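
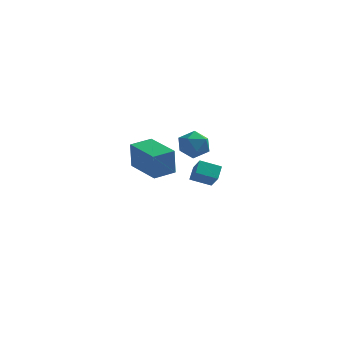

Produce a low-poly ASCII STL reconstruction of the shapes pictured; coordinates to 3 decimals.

solid 
facet normal -0.690 -0.717 -0.099
outer loop
vertex 0.682 -4.963 0.075
vertex -0.701 -3.657 0.246
vertex 0.687 -4.77 -1.362
endloop
endfacet
facet normal 0.724 -0.684 -0.089
outer loop
vertex 1.501 -3.923 -1.246
vertex 0.682 -4.963 0.075
vertex 0.687 -4.77 -1.362
endloop
endfacet
facet normal -0.690 -0.717 -0.099
outer loop
vertex 0.687 -4.77 -1.362
vertex -0.701 -3.657 0.246
vertex -0.696 -3.463 -1.191
endloop
endfacet
facet normal 0.003 0.133 -0.991
outer loop
vertex -0.696 -3.463 -1.191
vertex 1.501 -3.923 -1.246
vertex 0.687 -4.77 -1.362
endloop
endfacet
facet normal -0.003 -0.133 0.991
outer loop
vertex 0.682 -4.963 0.075
vertex 0.113 -2.81 0.362
vertex -0.701 -3.657 0.246
endloop
endfacet
facet normal 0.724 -0.684 -0.090
outer loop
vertex 1.496 -4.117 0.191
vertex 0.682 -4.963 0.075
vertex 1.501 -3.923 -1.246
endloop
endfacet
facet normal -0.003 -0.133 0.991
outer loop
vertex 1.496 -4.117 0.191
vertex 0.113 -2.81 0.362
vertex 0.682 -4.963 0.075
endloop
endfacet
facet normal -0.724 0.684 0.090
outer loop
vertex -0.701 -3.657 0.246
vertex 0.113 -2.81 0.362
vertex -0.696 -3.463 -1.191
endloop
endfacet
facet normal 0.003 0.133 -0.991
outer loop
vertex 0.118 -2.617 -1.075
vertex 1.501 -3.923 -1.246
vertex -0.696 -3.463 -1.191
endloop
endfacet
facet normal -0.724 0.684 0.089
outer loop
vertex -0.696 -3.463 -1.191
vertex 0.113 -2.81 0.362
vertex 0.118 -2.617 -1.075
endloop
endfacet
facet normal 0.690 0.717 0.099
outer loop
vertex 0.118 -2.617 -1.075
vertex 1.496 -4.117 0.191
vertex 1.501 -3.923 -1.246
endloop
endfacet
facet normal 0.690 0.717 0.099
outer loop
vertex 0.113 -2.81 0.362
vertex 1.496 -4.117 0.191
vertex 0.118 -2.617 -1.075
endloop
endfacet
facet normal -0.478 -0.130 0.869
outer loop
vertex 0.705 0.509 -0.771
vertex 1.292 -0.141 -0.545
vertex 1.462 0.719 -0.323
endloop
endfacet
facet normal -0.534 0.547 0.645
outer loop
vertex 0.705 0.509 -0.771
vertex 1.462 0.719 -0.323
vertex 1.178 1.244 -1.003
endloop
endfacet
facet normal -0.841 0.541 0.000
outer loop
vertex 0.705 0.509 -0.771
vertex 1.178 1.244 -1.003
vertex 0.833 0.708 -1.644
endloop
endfacet
facet normal -0.975 -0.137 -0.174
outer loop
vertex 0.705 0.509 -0.771
vertex 0.833 0.708 -1.644
vertex 0.903 -0.148 -1.361
endloop
endfacet
facet normal -0.751 -0.552 0.363
outer loop
vertex 0.705 0.509 -0.771
vertex 0.903 -0.148 -1.361
vertex 1.292 -0.141 -0.545
endloop
endfacet
facet normal 0.126 0.810 0.573
outer loop
vertex 1.178 1.244 -1.003
vertex 1.462 0.719 -0.323
vertex 2.057 1.048 -0.919
endloop
endfacet
facet normal 0.215 -0.284 0.934
outer loop
vertex 1.462 0.719 -0.323
vertex 1.292 -0.141 -0.545
vertex 2.127 0.192 -0.636
endloop
endfacet
facet normal -0.227 -0.967 0.116
outer loop
vertex 1.292 -0.141 -0.545
vertex 0.903 -0.148 -1.361
vertex 1.782 -0.344 -1.277
endloop
endfacet
facet normal -0.589 -0.297 -0.752
outer loop
vertex 0.903 -0.148 -1.361
vertex 0.833 0.708 -1.644
vertex 1.498 0.181 -1.957
endloop
endfacet
facet normal -0.371 0.801 -0.470
outer loop
vertex 0.833 0.708 -1.644
vertex 1.178 1.244 -1.003
vertex 1.668 1.041 -1.735
endloop
endfacet
facet normal 0.975 0.137 0.174
outer loop
vertex 2.255 0.391 -1.509
vertex 2.057 1.048 -0.919
vertex 2.127 0.192 -0.636
endloop
endfacet
facet normal 0.841 -0.541 -0.000
outer loop
vertex 2.255 0.391 -1.509
vertex 2.127 0.192 -0.636
vertex 1.782 -0.344 -1.277
endloop
endfacet
facet normal 0.534 -0.547 -0.645
outer loop
vertex 2.255 0.391 -1.509
vertex 1.782 -0.344 -1.277
vertex 1.498 0.181 -1.957
endloop
endfacet
facet normal 0.478 0.130 -0.869
outer loop
vertex 2.255 0.391 -1.509
vertex 1.498 0.181 -1.957
vertex 1.668 1.041 -1.735
endloop
endfacet
facet normal 0.751 0.552 -0.363
outer loop
vertex 2.255 0.391 -1.509
vertex 1.668 1.041 -1.735
vertex 2.057 1.048 -0.919
endloop
endfacet
facet normal 0.589 0.297 0.752
outer loop
vertex 2.127 0.192 -0.636
vertex 2.057 1.048 -0.919
vertex 1.462 0.719 -0.323
endloop
endfacet
facet normal 0.371 -0.801 0.470
outer loop
vertex 1.782 -0.344 -1.277
vertex 2.127 0.192 -0.636
vertex 1.292 -0.141 -0.545
endloop
endfacet
facet normal -0.126 -0.810 -0.573
outer loop
vertex 1.498 0.181 -1.957
vertex 1.782 -0.344 -1.277
vertex 0.903 -0.148 -1.361
endloop
endfacet
facet normal -0.215 0.284 -0.934
outer loop
vertex 1.668 1.041 -1.735
vertex 1.498 0.181 -1.957
vertex 0.833 0.708 -1.644
endloop
endfacet
facet normal 0.227 0.967 -0.116
outer loop
vertex 2.057 1.048 -0.919
vertex 1.668 1.041 -1.735
vertex 1.178 1.244 -1.003
endloop
endfacet
facet normal -0.906 -0.215 0.365
outer loop
vertex 1.421 2.221 -2.915
vertex 0.98 2.817 -3.659
vertex 1.371 1.49 -3.471
endloop
endfacet
facet normal 0.419 -0.568 0.709
outer loop
vertex 2.44 1.743 -3.901
vertex 1.421 2.221 -2.915
vertex 1.371 1.49 -3.471
endloop
endfacet
facet normal -0.906 -0.215 0.365
outer loop
vertex 1.371 1.49 -3.471
vertex 0.98 2.817 -3.659
vertex 0.93 2.085 -4.215
endloop
endfacet
facet normal -0.055 -0.795 -0.604
outer loop
vertex 0.93 2.085 -4.215
vertex 2.44 1.743 -3.901
vertex 1.371 1.49 -3.471
endloop
endfacet
facet normal 0.055 0.795 0.604
outer loop
vertex 1.421 2.221 -2.915
vertex 2.049 3.07 -4.089
vertex 0.98 2.817 -3.659
endloop
endfacet
facet normal 0.420 -0.567 0.709
outer loop
vertex 2.49 2.475 -3.345
vertex 1.421 2.221 -2.915
vertex 2.44 1.743 -3.901
endloop
endfacet
facet normal 0.054 0.795 0.604
outer loop
vertex 2.49 2.475 -3.345
vertex 2.049 3.07 -4.089
vertex 1.421 2.221 -2.915
endloop
endfacet
facet normal -0.419 0.567 -0.709
outer loop
vertex 0.98 2.817 -3.659
vertex 2.049 3.07 -4.089
vertex 0.93 2.085 -4.215
endloop
endfacet
facet normal -0.054 -0.795 -0.604
outer loop
vertex 1.999 2.339 -4.645
vertex 2.44 1.743 -3.901
vertex 0.93 2.085 -4.215
endloop
endfacet
facet normal -0.420 0.567 -0.708
outer loop
vertex 0.93 2.085 -4.215
vertex 2.049 3.07 -4.089
vertex 1.999 2.339 -4.645
endloop
endfacet
facet normal 0.906 0.215 -0.365
outer loop
vertex 1.999 2.339 -4.645
vertex 2.49 2.475 -3.345
vertex 2.44 1.743 -3.901
endloop
endfacet
facet normal 0.906 0.215 -0.365
outer loop
vertex 2.049 3.07 -4.089
vertex 2.49 2.475 -3.345
vertex 1.999 2.339 -4.645
endloop
endfacet

endsolid


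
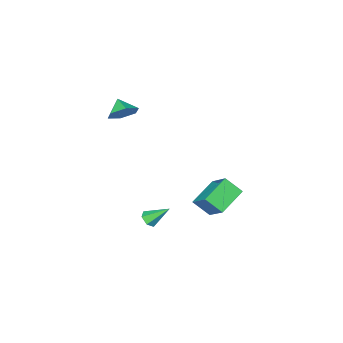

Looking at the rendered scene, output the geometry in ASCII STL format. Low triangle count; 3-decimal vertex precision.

solid 
facet normal 0.459 -0.600 -0.655
outer loop
vertex 1.431 -0.857 -4.078
vertex 0.989 -0.778 -4.46
vertex 1.453 -0.415 -4.467
endloop
endfacet
facet normal 0.700 0.452 0.553
outer loop
vertex 1.431 -0.857 -4.078
vertex 1.453 -0.415 -4.467
vertex 0.271 0.158 -3.44
endloop
endfacet
facet normal 0.460 -0.600 -0.654
outer loop
vertex 1.453 -0.415 -4.467
vertex 0.989 -0.778 -4.46
vertex 1.011 -0.336 -4.85
endloop
endfacet
facet normal 0.310 0.936 -0.165
outer loop
vertex 1.453 -0.415 -4.467
vertex 1.011 -0.336 -4.85
vertex 0.271 0.158 -3.44
endloop
endfacet
facet normal 0.461 -0.600 -0.654
outer loop
vertex 1.011 -0.336 -4.85
vertex 0.989 -0.778 -4.46
vertex 0.547 -0.7 -4.843
endloop
endfacet
facet normal -0.534 0.671 -0.515
outer loop
vertex 1.011 -0.336 -4.85
vertex 0.547 -0.7 -4.843
vertex 0.271 0.158 -3.44
endloop
endfacet
facet normal 0.460 -0.601 -0.654
outer loop
vertex 0.547 -0.7 -4.843
vertex 0.989 -0.778 -4.46
vertex 0.524 -1.142 -4.453
endloop
endfacet
facet normal -0.986 -0.078 -0.146
outer loop
vertex 0.547 -0.7 -4.843
vertex 0.524 -1.142 -4.453
vertex 0.271 0.158 -3.44
endloop
endfacet
facet normal 0.460 -0.600 -0.655
outer loop
vertex 0.524 -1.142 -4.453
vertex 0.989 -0.778 -4.46
vertex 0.966 -1.221 -4.07
endloop
endfacet
facet normal -0.597 -0.562 0.573
outer loop
vertex 0.524 -1.142 -4.453
vertex 0.966 -1.221 -4.07
vertex 0.271 0.158 -3.44
endloop
endfacet
facet normal 0.459 -0.600 -0.655
outer loop
vertex 0.966 -1.221 -4.07
vertex 0.989 -0.778 -4.46
vertex 1.431 -0.857 -4.078
endloop
endfacet
facet normal 0.248 -0.296 0.922
outer loop
vertex 0.966 -1.221 -4.07
vertex 1.431 -0.857 -4.078
vertex 0.271 0.158 -3.44
endloop
endfacet
facet normal -0.903 -0.095 0.419
outer loop
vertex -1.817 2.366 -0.771
vertex -2.304 3.231 -1.625
vertex -2.225 0.951 -1.972
endloop
endfacet
facet normal 0.372 -0.661 0.652
outer loop
vertex -0.536 1.129 -2.755
vertex -1.817 2.366 -0.771
vertex -2.225 0.951 -1.972
endloop
endfacet
facet normal -0.903 -0.095 0.419
outer loop
vertex -2.225 0.951 -1.972
vertex -2.304 3.231 -1.625
vertex -2.712 1.816 -2.826
endloop
endfacet
facet normal -0.214 -0.745 -0.632
outer loop
vertex -2.712 1.816 -2.826
vertex -0.536 1.129 -2.755
vertex -2.225 0.951 -1.972
endloop
endfacet
facet normal 0.214 0.745 0.632
outer loop
vertex -1.817 2.366 -0.771
vertex -0.615 3.409 -2.408
vertex -2.304 3.231 -1.625
endloop
endfacet
facet normal 0.372 -0.661 0.652
outer loop
vertex -0.128 2.544 -1.554
vertex -1.817 2.366 -0.771
vertex -0.536 1.129 -2.755
endloop
endfacet
facet normal 0.214 0.745 0.632
outer loop
vertex -0.128 2.544 -1.554
vertex -0.615 3.409 -2.408
vertex -1.817 2.366 -0.771
endloop
endfacet
facet normal -0.372 0.661 -0.652
outer loop
vertex -2.304 3.231 -1.625
vertex -0.615 3.409 -2.408
vertex -2.712 1.816 -2.826
endloop
endfacet
facet normal -0.214 -0.745 -0.632
outer loop
vertex -1.023 1.994 -3.609
vertex -0.536 1.129 -2.755
vertex -2.712 1.816 -2.826
endloop
endfacet
facet normal -0.372 0.661 -0.652
outer loop
vertex -2.712 1.816 -2.826
vertex -0.615 3.409 -2.408
vertex -1.023 1.994 -3.609
endloop
endfacet
facet normal 0.903 0.095 -0.419
outer loop
vertex -1.023 1.994 -3.609
vertex -0.128 2.544 -1.554
vertex -0.536 1.129 -2.755
endloop
endfacet
facet normal 0.903 0.095 -0.419
outer loop
vertex -0.615 3.409 -2.408
vertex -0.128 2.544 -1.554
vertex -1.023 1.994 -3.609
endloop
endfacet
facet normal 0.285 0.747 -0.601
outer loop
vertex 1.914 -2.985 3.171
vertex 1.284 -2.427 3.565
vertex 2.145 -2.475 3.914
endloop
endfacet
facet normal 0.572 -0.748 0.336
outer loop
vertex 1.914 -2.985 3.171
vertex 2.145 -2.475 3.914
vertex 0.976 -3.233 4.215
endloop
endfacet
facet normal 0.285 0.747 -0.601
outer loop
vertex 2.145 -2.475 3.914
vertex 1.284 -2.427 3.565
vertex 1.515 -1.917 4.308
endloop
endfacet
facet normal 0.373 -0.216 0.902
outer loop
vertex 2.145 -2.475 3.914
vertex 1.515 -1.917 4.308
vertex 0.976 -3.233 4.215
endloop
endfacet
facet normal 0.285 0.746 -0.601
outer loop
vertex 1.515 -1.917 4.308
vertex 1.284 -2.427 3.565
vertex 0.654 -1.868 3.96
endloop
endfacet
facet normal -0.369 0.086 0.925
outer loop
vertex 1.515 -1.917 4.308
vertex 0.654 -1.868 3.96
vertex 0.976 -3.233 4.215
endloop
endfacet
facet normal 0.285 0.746 -0.601
outer loop
vertex 0.654 -1.868 3.96
vertex 1.284 -2.427 3.565
vertex 0.423 -2.378 3.217
endloop
endfacet
facet normal -0.913 -0.144 0.382
outer loop
vertex 0.654 -1.868 3.96
vertex 0.423 -2.378 3.217
vertex 0.976 -3.233 4.215
endloop
endfacet
facet normal 0.286 0.746 -0.601
outer loop
vertex 0.423 -2.378 3.217
vertex 1.284 -2.427 3.565
vertex 1.054 -2.937 2.823
endloop
endfacet
facet normal -0.714 -0.676 -0.184
outer loop
vertex 0.423 -2.378 3.217
vertex 1.054 -2.937 2.823
vertex 0.976 -3.233 4.215
endloop
endfacet
facet normal 0.285 0.746 -0.601
outer loop
vertex 1.054 -2.937 2.823
vertex 1.284 -2.427 3.565
vertex 1.914 -2.985 3.171
endloop
endfacet
facet normal 0.029 -0.978 -0.206
outer loop
vertex 1.054 -2.937 2.823
vertex 1.914 -2.985 3.171
vertex 0.976 -3.233 4.215
endloop
endfacet

endsolid


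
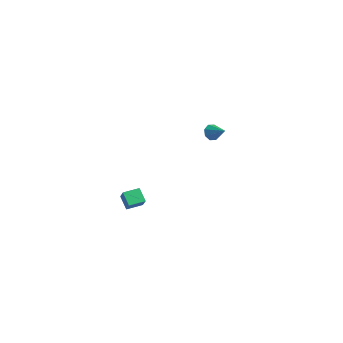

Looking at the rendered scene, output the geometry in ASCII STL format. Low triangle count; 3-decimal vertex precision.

solid 
facet normal -0.862 -0.047 -0.505
outer loop
vertex -3.664 3.826 -3.097
vertex -3.92 3.797 -2.657
vertex -3.764 4.177 -2.959
endloop
endfacet
facet normal 0.758 0.414 -0.503
outer loop
vertex -3.664 3.826 -3.097
vertex -3.764 4.177 -2.959
vertex -3.04 3.843 -2.143
endloop
endfacet
facet normal -0.862 -0.047 -0.504
outer loop
vertex -3.764 4.177 -2.959
vertex -3.92 3.797 -2.657
vertex -3.955 4.305 -2.644
endloop
endfacet
facet normal 0.478 0.876 -0.066
outer loop
vertex -3.764 4.177 -2.959
vertex -3.955 4.305 -2.644
vertex -3.04 3.843 -2.143
endloop
endfacet
facet normal -0.863 -0.047 -0.502
outer loop
vertex -3.955 4.305 -2.644
vertex -3.92 3.797 -2.657
vertex -4.125 4.136 -2.336
endloop
endfacet
facet normal 0.131 0.837 0.532
outer loop
vertex -3.955 4.305 -2.644
vertex -4.125 4.136 -2.336
vertex -3.04 3.843 -2.143
endloop
endfacet
facet normal -0.862 -0.044 -0.505
outer loop
vertex -4.125 4.136 -2.336
vertex -3.92 3.797 -2.657
vertex -4.176 3.768 -2.217
endloop
endfacet
facet normal -0.082 0.317 0.945
outer loop
vertex -4.125 4.136 -2.336
vertex -4.176 3.768 -2.217
vertex -3.04 3.843 -2.143
endloop
endfacet
facet normal -0.862 -0.047 -0.505
outer loop
vertex -4.176 3.768 -2.217
vertex -3.92 3.797 -2.657
vertex -4.076 3.417 -2.355
endloop
endfacet
facet normal -0.036 -0.374 0.927
outer loop
vertex -4.176 3.768 -2.217
vertex -4.076 3.417 -2.355
vertex -3.04 3.843 -2.143
endloop
endfacet
facet normal -0.862 -0.046 -0.504
outer loop
vertex -4.076 3.417 -2.355
vertex -3.92 3.797 -2.657
vertex -3.885 3.288 -2.67
endloop
endfacet
facet normal 0.244 -0.837 0.490
outer loop
vertex -4.076 3.417 -2.355
vertex -3.885 3.288 -2.67
vertex -3.04 3.843 -2.143
endloop
endfacet
facet normal -0.863 -0.047 -0.502
outer loop
vertex -3.885 3.288 -2.67
vertex -3.92 3.797 -2.657
vertex -3.715 3.458 -2.978
endloop
endfacet
facet normal 0.593 -0.797 -0.112
outer loop
vertex -3.885 3.288 -2.67
vertex -3.715 3.458 -2.978
vertex -3.04 3.843 -2.143
endloop
endfacet
facet normal -0.862 -0.044 -0.505
outer loop
vertex -3.715 3.458 -2.978
vertex -3.92 3.797 -2.657
vertex -3.664 3.826 -3.097
endloop
endfacet
facet normal 0.806 -0.280 -0.522
outer loop
vertex -3.715 3.458 -2.978
vertex -3.664 3.826 -3.097
vertex -3.04 3.843 -2.143
endloop
endfacet
facet normal -0.575 0.285 -0.767
outer loop
vertex -2.536 -3.354 -3.33
vertex -2.262 -2.575 -3.246
vertex -1.929 -3.511 -3.843
endloop
endfacet
facet normal -0.329 -0.939 -0.103
outer loop
vertex -1.458 -3.745 -3.214
vertex -2.536 -3.354 -3.33
vertex -1.929 -3.511 -3.843
endloop
endfacet
facet normal -0.575 0.284 -0.767
outer loop
vertex -1.929 -3.511 -3.843
vertex -2.262 -2.575 -3.246
vertex -1.656 -2.732 -3.759
endloop
endfacet
facet normal 0.749 -0.194 -0.633
outer loop
vertex -1.656 -2.732 -3.759
vertex -1.458 -3.745 -3.214
vertex -1.929 -3.511 -3.843
endloop
endfacet
facet normal -0.749 0.195 0.633
outer loop
vertex -2.536 -3.354 -3.33
vertex -1.791 -2.809 -2.617
vertex -2.262 -2.575 -3.246
endloop
endfacet
facet normal -0.329 -0.939 -0.102
outer loop
vertex -2.064 -3.588 -2.701
vertex -2.536 -3.354 -3.33
vertex -1.458 -3.745 -3.214
endloop
endfacet
facet normal -0.749 0.194 0.634
outer loop
vertex -2.064 -3.588 -2.701
vertex -1.791 -2.809 -2.617
vertex -2.536 -3.354 -3.33
endloop
endfacet
facet normal 0.330 0.939 0.102
outer loop
vertex -2.262 -2.575 -3.246
vertex -1.791 -2.809 -2.617
vertex -1.656 -2.732 -3.759
endloop
endfacet
facet normal 0.748 -0.195 -0.634
outer loop
vertex -1.184 -2.966 -3.13
vertex -1.458 -3.745 -3.214
vertex -1.656 -2.732 -3.759
endloop
endfacet
facet normal 0.329 0.939 0.102
outer loop
vertex -1.656 -2.732 -3.759
vertex -1.791 -2.809 -2.617
vertex -1.184 -2.966 -3.13
endloop
endfacet
facet normal 0.575 -0.285 0.767
outer loop
vertex -1.184 -2.966 -3.13
vertex -2.064 -3.588 -2.701
vertex -1.458 -3.745 -3.214
endloop
endfacet
facet normal 0.575 -0.284 0.767
outer loop
vertex -1.791 -2.809 -2.617
vertex -2.064 -3.588 -2.701
vertex -1.184 -2.966 -3.13
endloop
endfacet

endsolid


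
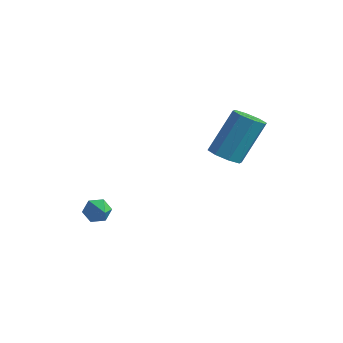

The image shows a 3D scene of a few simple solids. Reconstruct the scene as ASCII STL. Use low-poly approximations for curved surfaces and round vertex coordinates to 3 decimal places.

solid 
facet normal -0.121 -0.510 -0.852
outer loop
vertex 2.805 2.363 0.87
vertex 2.374 1.897 1.21
vertex 2.276 2.515 0.854
endloop
endfacet
facet normal 0.250 0.815 -0.523
outer loop
vertex 2.805 2.363 0.87
vertex 2.276 2.515 0.854
vertex 3.057 3.429 2.65
endloop
endfacet
facet normal 0.250 0.815 -0.523
outer loop
vertex 3.057 3.429 2.65
vertex 2.276 2.515 0.854
vertex 2.528 3.581 2.634
endloop
endfacet
facet normal 0.121 0.510 0.852
outer loop
vertex 3.057 3.429 2.65
vertex 2.528 3.581 2.634
vertex 2.626 2.963 2.99
endloop
endfacet
facet normal -0.120 -0.510 -0.852
outer loop
vertex 2.276 2.515 0.854
vertex 2.374 1.897 1.21
vertex 1.804 2.305 1.046
endloop
endfacet
facet normal -0.502 0.771 -0.391
outer loop
vertex 2.276 2.515 0.854
vertex 1.804 2.305 1.046
vertex 2.528 3.581 2.634
endloop
endfacet
facet normal -0.502 0.771 -0.391
outer loop
vertex 2.528 3.581 2.634
vertex 1.804 2.305 1.046
vertex 2.056 3.371 2.826
endloop
endfacet
facet normal 0.120 0.510 0.852
outer loop
vertex 2.528 3.581 2.634
vertex 2.056 3.371 2.826
vertex 2.626 2.963 2.99
endloop
endfacet
facet normal -0.121 -0.511 -0.851
outer loop
vertex 1.804 2.305 1.046
vertex 2.374 1.897 1.21
vertex 1.666 1.856 1.335
endloop
endfacet
facet normal -0.961 0.276 -0.029
outer loop
vertex 1.804 2.305 1.046
vertex 1.666 1.856 1.335
vertex 2.056 3.371 2.826
endloop
endfacet
facet normal -0.961 0.276 -0.029
outer loop
vertex 2.056 3.371 2.826
vertex 1.666 1.856 1.335
vertex 1.918 2.922 3.115
endloop
endfacet
facet normal 0.121 0.511 0.851
outer loop
vertex 2.056 3.371 2.826
vertex 1.918 2.922 3.115
vertex 2.626 2.963 2.99
endloop
endfacet
facet normal -0.121 -0.510 -0.852
outer loop
vertex 1.666 1.856 1.335
vertex 2.374 1.897 1.21
vertex 1.943 1.431 1.55
endloop
endfacet
facet normal -0.856 -0.381 0.349
outer loop
vertex 1.666 1.856 1.335
vertex 1.943 1.431 1.55
vertex 1.918 2.922 3.115
endloop
endfacet
facet normal -0.856 -0.381 0.349
outer loop
vertex 1.918 2.922 3.115
vertex 1.943 1.431 1.55
vertex 2.195 2.497 3.33
endloop
endfacet
facet normal 0.121 0.510 0.852
outer loop
vertex 1.918 2.922 3.115
vertex 2.195 2.497 3.33
vertex 2.626 2.963 2.99
endloop
endfacet
facet normal -0.121 -0.510 -0.852
outer loop
vertex 1.943 1.431 1.55
vertex 2.374 1.897 1.21
vertex 2.472 1.279 1.566
endloop
endfacet
facet normal -0.250 -0.815 0.523
outer loop
vertex 1.943 1.431 1.55
vertex 2.472 1.279 1.566
vertex 2.195 2.497 3.33
endloop
endfacet
facet normal -0.250 -0.815 0.523
outer loop
vertex 2.195 2.497 3.33
vertex 2.472 1.279 1.566
vertex 2.724 2.345 3.346
endloop
endfacet
facet normal 0.121 0.510 0.852
outer loop
vertex 2.195 2.497 3.33
vertex 2.724 2.345 3.346
vertex 2.626 2.963 2.99
endloop
endfacet
facet normal -0.120 -0.510 -0.852
outer loop
vertex 2.472 1.279 1.566
vertex 2.374 1.897 1.21
vertex 2.944 1.489 1.374
endloop
endfacet
facet normal 0.502 -0.771 0.391
outer loop
vertex 2.472 1.279 1.566
vertex 2.944 1.489 1.374
vertex 2.724 2.345 3.346
endloop
endfacet
facet normal 0.502 -0.771 0.391
outer loop
vertex 2.724 2.345 3.346
vertex 2.944 1.489 1.374
vertex 3.196 2.555 3.154
endloop
endfacet
facet normal 0.120 0.510 0.852
outer loop
vertex 2.724 2.345 3.346
vertex 3.196 2.555 3.154
vertex 2.626 2.963 2.99
endloop
endfacet
facet normal -0.121 -0.511 -0.851
outer loop
vertex 2.944 1.489 1.374
vertex 2.374 1.897 1.21
vertex 3.082 1.938 1.085
endloop
endfacet
facet normal 0.961 -0.276 0.029
outer loop
vertex 2.944 1.489 1.374
vertex 3.082 1.938 1.085
vertex 3.196 2.555 3.154
endloop
endfacet
facet normal 0.961 -0.276 0.029
outer loop
vertex 3.196 2.555 3.154
vertex 3.082 1.938 1.085
vertex 3.334 3.004 2.865
endloop
endfacet
facet normal 0.121 0.511 0.851
outer loop
vertex 3.196 2.555 3.154
vertex 3.334 3.004 2.865
vertex 2.626 2.963 2.99
endloop
endfacet
facet normal -0.121 -0.510 -0.852
outer loop
vertex 3.082 1.938 1.085
vertex 2.374 1.897 1.21
vertex 2.805 2.363 0.87
endloop
endfacet
facet normal 0.856 0.381 -0.349
outer loop
vertex 3.082 1.938 1.085
vertex 2.805 2.363 0.87
vertex 3.334 3.004 2.865
endloop
endfacet
facet normal 0.856 0.381 -0.349
outer loop
vertex 3.334 3.004 2.865
vertex 2.805 2.363 0.87
vertex 3.057 3.429 2.65
endloop
endfacet
facet normal 0.121 0.510 0.852
outer loop
vertex 3.334 3.004 2.865
vertex 3.057 3.429 2.65
vertex 2.626 2.963 2.99
endloop
endfacet
facet normal -0.798 0.426 -0.426
outer loop
vertex -1.601 -0.503 -2.976
vertex -1.926 -0.638 -2.503
vertex -1.639 -0.123 -2.525
endloop
endfacet
facet normal 0.841 0.447 -0.306
outer loop
vertex -1.601 -0.503 -2.976
vertex -1.639 -0.123 -2.525
vertex -0.834 -1.222 -1.917
endloop
endfacet
facet normal -0.797 0.426 -0.427
outer loop
vertex -1.639 -0.123 -2.525
vertex -1.926 -0.638 -2.503
vertex -1.965 -0.259 -2.052
endloop
endfacet
facet normal 0.506 0.671 0.542
outer loop
vertex -1.639 -0.123 -2.525
vertex -1.965 -0.259 -2.052
vertex -0.834 -1.222 -1.917
endloop
endfacet
facet normal -0.797 0.427 -0.428
outer loop
vertex -1.965 -0.259 -2.052
vertex -1.926 -0.638 -2.503
vertex -2.252 -0.773 -2.03
endloop
endfacet
facet normal -0.056 0.074 0.996
outer loop
vertex -1.965 -0.259 -2.052
vertex -2.252 -0.773 -2.03
vertex -0.834 -1.222 -1.917
endloop
endfacet
facet normal -0.797 0.427 -0.428
outer loop
vertex -2.252 -0.773 -2.03
vertex -1.926 -0.638 -2.503
vertex -2.214 -1.153 -2.48
endloop
endfacet
facet normal -0.284 -0.744 0.605
outer loop
vertex -2.252 -0.773 -2.03
vertex -2.214 -1.153 -2.48
vertex -0.834 -1.222 -1.917
endloop
endfacet
facet normal -0.797 0.427 -0.427
outer loop
vertex -2.214 -1.153 -2.48
vertex -1.926 -0.638 -2.503
vertex -1.888 -1.017 -2.953
endloop
endfacet
facet normal 0.051 -0.969 -0.243
outer loop
vertex -2.214 -1.153 -2.48
vertex -1.888 -1.017 -2.953
vertex -0.834 -1.222 -1.917
endloop
endfacet
facet normal -0.798 0.426 -0.426
outer loop
vertex -1.888 -1.017 -2.953
vertex -1.926 -0.638 -2.503
vertex -1.601 -0.503 -2.976
endloop
endfacet
facet normal 0.612 -0.373 -0.697
outer loop
vertex -1.888 -1.017 -2.953
vertex -1.601 -0.503 -2.976
vertex -0.834 -1.222 -1.917
endloop
endfacet

endsolid


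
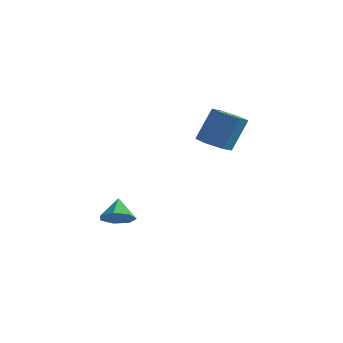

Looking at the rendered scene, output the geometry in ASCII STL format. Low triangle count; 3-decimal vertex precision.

solid 
facet normal -0.198 -0.391 -0.899
outer loop
vertex 3.672 3.526 -0.181
vertex 3.001 3.149 0.131
vertex 2.937 3.913 -0.187
endloop
endfacet
facet normal 0.422 0.794 -0.438
outer loop
vertex 3.672 3.526 -0.181
vertex 2.937 3.913 -0.187
vertex 4.029 4.229 1.437
endloop
endfacet
facet normal 0.420 0.795 -0.437
outer loop
vertex 4.029 4.229 1.437
vertex 2.937 3.913 -0.187
vertex 3.294 4.615 1.432
endloop
endfacet
facet normal 0.199 0.390 0.899
outer loop
vertex 4.029 4.229 1.437
vertex 3.294 4.615 1.432
vertex 3.359 3.851 1.749
endloop
endfacet
facet normal -0.199 -0.391 -0.899
outer loop
vertex 2.937 3.913 -0.187
vertex 3.001 3.149 0.131
vertex 2.267 3.536 0.125
endloop
endfacet
facet normal -0.555 0.801 -0.225
outer loop
vertex 2.937 3.913 -0.187
vertex 2.267 3.536 0.125
vertex 3.294 4.615 1.432
endloop
endfacet
facet normal -0.555 0.801 -0.225
outer loop
vertex 3.294 4.615 1.432
vertex 2.267 3.536 0.125
vertex 2.624 4.238 1.743
endloop
endfacet
facet normal 0.198 0.390 0.899
outer loop
vertex 3.294 4.615 1.432
vertex 2.624 4.238 1.743
vertex 3.359 3.851 1.749
endloop
endfacet
facet normal -0.198 -0.390 -0.899
outer loop
vertex 2.267 3.536 0.125
vertex 3.001 3.149 0.131
vertex 2.331 2.771 0.443
endloop
endfacet
facet normal -0.977 0.007 0.213
outer loop
vertex 2.267 3.536 0.125
vertex 2.331 2.771 0.443
vertex 2.624 4.238 1.743
endloop
endfacet
facet normal -0.977 0.007 0.213
outer loop
vertex 2.624 4.238 1.743
vertex 2.331 2.771 0.443
vertex 2.688 3.474 2.061
endloop
endfacet
facet normal 0.198 0.391 0.899
outer loop
vertex 2.624 4.238 1.743
vertex 2.688 3.474 2.061
vertex 3.359 3.851 1.749
endloop
endfacet
facet normal -0.199 -0.390 -0.899
outer loop
vertex 2.331 2.771 0.443
vertex 3.001 3.149 0.131
vertex 3.066 2.385 0.448
endloop
endfacet
facet normal -0.420 -0.795 0.438
outer loop
vertex 2.331 2.771 0.443
vertex 3.066 2.385 0.448
vertex 2.688 3.474 2.061
endloop
endfacet
facet normal -0.422 -0.794 0.437
outer loop
vertex 2.688 3.474 2.061
vertex 3.066 2.385 0.448
vertex 3.423 3.087 2.067
endloop
endfacet
facet normal 0.198 0.391 0.899
outer loop
vertex 2.688 3.474 2.061
vertex 3.423 3.087 2.067
vertex 3.359 3.851 1.749
endloop
endfacet
facet normal -0.198 -0.390 -0.899
outer loop
vertex 3.066 2.385 0.448
vertex 3.001 3.149 0.131
vertex 3.736 2.762 0.137
endloop
endfacet
facet normal 0.555 -0.801 0.225
outer loop
vertex 3.066 2.385 0.448
vertex 3.736 2.762 0.137
vertex 3.423 3.087 2.067
endloop
endfacet
facet normal 0.555 -0.801 0.225
outer loop
vertex 3.423 3.087 2.067
vertex 3.736 2.762 0.137
vertex 4.093 3.464 1.755
endloop
endfacet
facet normal 0.199 0.391 0.899
outer loop
vertex 3.423 3.087 2.067
vertex 4.093 3.464 1.755
vertex 3.359 3.851 1.749
endloop
endfacet
facet normal -0.198 -0.391 -0.899
outer loop
vertex 3.736 2.762 0.137
vertex 3.001 3.149 0.131
vertex 3.672 3.526 -0.181
endloop
endfacet
facet normal 0.977 -0.007 -0.213
outer loop
vertex 3.736 2.762 0.137
vertex 3.672 3.526 -0.181
vertex 4.093 3.464 1.755
endloop
endfacet
facet normal 0.977 -0.007 -0.213
outer loop
vertex 4.093 3.464 1.755
vertex 3.672 3.526 -0.181
vertex 4.029 4.229 1.437
endloop
endfacet
facet normal 0.198 0.390 0.899
outer loop
vertex 4.093 3.464 1.755
vertex 4.029 4.229 1.437
vertex 3.359 3.851 1.749
endloop
endfacet
facet normal 0.386 -0.560 -0.733
outer loop
vertex 2.317 -1.821 -2.549
vertex 1.65 -1.759 -2.948
vertex 2.277 -1.295 -2.972
endloop
endfacet
facet normal 0.581 0.536 0.612
outer loop
vertex 2.317 -1.821 -2.549
vertex 2.277 -1.295 -2.972
vertex 1.21 -1.121 -2.112
endloop
endfacet
facet normal 0.387 -0.560 -0.733
outer loop
vertex 2.277 -1.295 -2.972
vertex 1.65 -1.759 -2.948
vertex 1.764 -1.118 -3.378
endloop
endfacet
facet normal 0.245 0.963 0.110
outer loop
vertex 2.277 -1.295 -2.972
vertex 1.764 -1.118 -3.378
vertex 1.21 -1.121 -2.112
endloop
endfacet
facet normal 0.386 -0.560 -0.733
outer loop
vertex 1.764 -1.118 -3.378
vertex 1.65 -1.759 -2.948
vertex 1.166 -1.424 -3.459
endloop
endfacet
facet normal -0.428 0.885 -0.185
outer loop
vertex 1.764 -1.118 -3.378
vertex 1.166 -1.424 -3.459
vertex 1.21 -1.121 -2.112
endloop
endfacet
facet normal 0.386 -0.560 -0.733
outer loop
vertex 1.166 -1.424 -3.459
vertex 1.65 -1.759 -2.948
vertex 0.932 -1.982 -3.156
endloop
endfacet
facet normal -0.931 0.362 -0.051
outer loop
vertex 1.166 -1.424 -3.459
vertex 0.932 -1.982 -3.156
vertex 1.21 -1.121 -2.112
endloop
endfacet
facet normal 0.386 -0.560 -0.733
outer loop
vertex 0.932 -1.982 -3.156
vertex 1.65 -1.759 -2.948
vertex 1.239 -2.372 -2.696
endloop
endfacet
facet normal -0.886 -0.213 0.411
outer loop
vertex 0.932 -1.982 -3.156
vertex 1.239 -2.372 -2.696
vertex 1.21 -1.121 -2.112
endloop
endfacet
facet normal 0.385 -0.560 -0.733
outer loop
vertex 1.239 -2.372 -2.696
vertex 1.65 -1.759 -2.948
vertex 1.856 -2.301 -2.426
endloop
endfacet
facet normal -0.327 -0.406 0.853
outer loop
vertex 1.239 -2.372 -2.696
vertex 1.856 -2.301 -2.426
vertex 1.21 -1.121 -2.112
endloop
endfacet
facet normal 0.387 -0.559 -0.733
outer loop
vertex 1.856 -2.301 -2.426
vertex 1.65 -1.759 -2.948
vertex 2.317 -1.821 -2.549
endloop
endfacet
facet normal 0.326 -0.072 0.942
outer loop
vertex 1.856 -2.301 -2.426
vertex 2.317 -1.821 -2.549
vertex 1.21 -1.121 -2.112
endloop
endfacet

endsolid


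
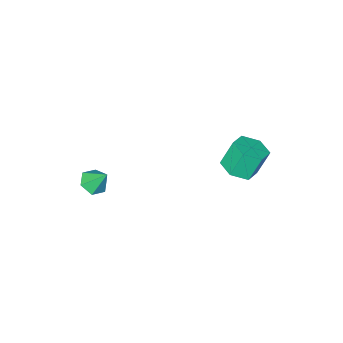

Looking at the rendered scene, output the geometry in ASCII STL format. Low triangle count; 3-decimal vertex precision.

solid 
facet normal 0.371 -0.157 -0.915
outer loop
vertex 0.073 1.56 2.688
vertex -0.614 1.27 2.459
vertex -0.469 2.033 2.387
endloop
endfacet
facet normal 0.616 0.779 0.117
outer loop
vertex 0.073 1.56 2.688
vertex -0.469 2.033 2.387
vertex -0.399 1.759 3.85
endloop
endfacet
facet normal 0.616 0.779 0.116
outer loop
vertex -0.399 1.759 3.85
vertex -0.469 2.033 2.387
vertex -0.941 2.233 3.549
endloop
endfacet
facet normal -0.371 0.157 0.915
outer loop
vertex -0.399 1.759 3.85
vertex -0.941 2.233 3.549
vertex -1.086 1.47 3.621
endloop
endfacet
facet normal 0.371 -0.157 -0.915
outer loop
vertex -0.469 2.033 2.387
vertex -0.614 1.27 2.459
vertex -1.156 1.744 2.158
endloop
endfacet
facet normal -0.293 0.915 -0.277
outer loop
vertex -0.469 2.033 2.387
vertex -1.156 1.744 2.158
vertex -0.941 2.233 3.549
endloop
endfacet
facet normal -0.294 0.915 -0.276
outer loop
vertex -0.941 2.233 3.549
vertex -1.156 1.744 2.158
vertex -1.628 1.943 3.32
endloop
endfacet
facet normal -0.371 0.157 0.915
outer loop
vertex -0.941 2.233 3.549
vertex -1.628 1.943 3.32
vertex -1.086 1.47 3.621
endloop
endfacet
facet normal 0.371 -0.157 -0.915
outer loop
vertex -1.156 1.744 2.158
vertex -0.614 1.27 2.459
vertex -1.301 0.981 2.23
endloop
endfacet
facet normal -0.910 0.136 -0.393
outer loop
vertex -1.156 1.744 2.158
vertex -1.301 0.981 2.23
vertex -1.628 1.943 3.32
endloop
endfacet
facet normal -0.910 0.136 -0.393
outer loop
vertex -1.628 1.943 3.32
vertex -1.301 0.981 2.23
vertex -1.773 1.18 3.392
endloop
endfacet
facet normal -0.371 0.157 0.915
outer loop
vertex -1.628 1.943 3.32
vertex -1.773 1.18 3.392
vertex -1.086 1.47 3.621
endloop
endfacet
facet normal 0.371 -0.157 -0.915
outer loop
vertex -1.301 0.981 2.23
vertex -0.614 1.27 2.459
vertex -0.759 0.507 2.531
endloop
endfacet
facet normal -0.616 -0.779 -0.117
outer loop
vertex -1.301 0.981 2.23
vertex -0.759 0.507 2.531
vertex -1.773 1.18 3.392
endloop
endfacet
facet normal -0.616 -0.779 -0.116
outer loop
vertex -1.773 1.18 3.392
vertex -0.759 0.507 2.531
vertex -1.231 0.707 3.693
endloop
endfacet
facet normal -0.371 0.157 0.915
outer loop
vertex -1.773 1.18 3.392
vertex -1.231 0.707 3.693
vertex -1.086 1.47 3.621
endloop
endfacet
facet normal 0.371 -0.157 -0.915
outer loop
vertex -0.759 0.507 2.531
vertex -0.614 1.27 2.459
vertex -0.072 0.797 2.76
endloop
endfacet
facet normal 0.294 -0.915 0.277
outer loop
vertex -0.759 0.507 2.531
vertex -0.072 0.797 2.76
vertex -1.231 0.707 3.693
endloop
endfacet
facet normal 0.293 -0.915 0.276
outer loop
vertex -1.231 0.707 3.693
vertex -0.072 0.797 2.76
vertex -0.544 0.996 3.922
endloop
endfacet
facet normal -0.371 0.157 0.915
outer loop
vertex -1.231 0.707 3.693
vertex -0.544 0.996 3.922
vertex -1.086 1.47 3.621
endloop
endfacet
facet normal 0.371 -0.157 -0.915
outer loop
vertex -0.072 0.797 2.76
vertex -0.614 1.27 2.459
vertex 0.073 1.56 2.688
endloop
endfacet
facet normal 0.910 -0.136 0.393
outer loop
vertex -0.072 0.797 2.76
vertex 0.073 1.56 2.688
vertex -0.544 0.996 3.922
endloop
endfacet
facet normal 0.910 -0.136 0.393
outer loop
vertex -0.544 0.996 3.922
vertex 0.073 1.56 2.688
vertex -0.399 1.759 3.85
endloop
endfacet
facet normal -0.371 0.157 0.915
outer loop
vertex -0.544 0.996 3.922
vertex -0.399 1.759 3.85
vertex -1.086 1.47 3.621
endloop
endfacet
facet normal 0.193 -0.569 -0.799
outer loop
vertex 4.491 -1.383 1.911
vertex 4.083 -1.804 2.112
vertex 3.896 -1.345 1.74
endloop
endfacet
facet normal 0.097 0.988 -0.118
outer loop
vertex 4.491 -1.383 1.911
vertex 3.896 -1.345 1.74
vertex 3.877 -1.196 2.968
endloop
endfacet
facet normal 0.192 -0.570 -0.799
outer loop
vertex 3.896 -1.345 1.74
vertex 4.083 -1.804 2.112
vertex 3.488 -1.766 1.942
endloop
endfacet
facet normal -0.737 0.670 -0.093
outer loop
vertex 3.896 -1.345 1.74
vertex 3.488 -1.766 1.942
vertex 3.877 -1.196 2.968
endloop
endfacet
facet normal 0.192 -0.570 -0.799
outer loop
vertex 3.488 -1.766 1.942
vertex 4.083 -1.804 2.112
vertex 3.675 -2.225 2.314
endloop
endfacet
facet normal -0.921 -0.064 0.384
outer loop
vertex 3.488 -1.766 1.942
vertex 3.675 -2.225 2.314
vertex 3.877 -1.196 2.968
endloop
endfacet
facet normal 0.191 -0.569 -0.800
outer loop
vertex 3.675 -2.225 2.314
vertex 4.083 -1.804 2.112
vertex 4.27 -2.264 2.484
endloop
endfacet
facet normal -0.270 -0.478 0.836
outer loop
vertex 3.675 -2.225 2.314
vertex 4.27 -2.264 2.484
vertex 3.877 -1.196 2.968
endloop
endfacet
facet normal 0.191 -0.569 -0.800
outer loop
vertex 4.27 -2.264 2.484
vertex 4.083 -1.804 2.112
vertex 4.678 -1.843 2.282
endloop
endfacet
facet normal 0.565 -0.159 0.810
outer loop
vertex 4.27 -2.264 2.484
vertex 4.678 -1.843 2.282
vertex 3.877 -1.196 2.968
endloop
endfacet
facet normal 0.192 -0.568 -0.801
outer loop
vertex 4.678 -1.843 2.282
vertex 4.083 -1.804 2.112
vertex 4.491 -1.383 1.911
endloop
endfacet
facet normal 0.749 0.573 0.333
outer loop
vertex 4.678 -1.843 2.282
vertex 4.491 -1.383 1.911
vertex 3.877 -1.196 2.968
endloop
endfacet

endsolid


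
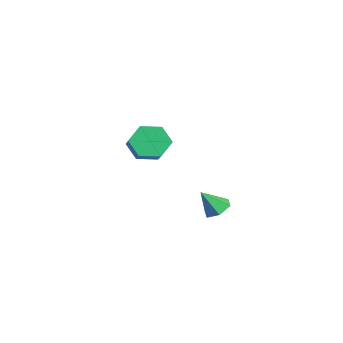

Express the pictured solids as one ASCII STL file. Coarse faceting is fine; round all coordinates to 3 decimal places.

solid 
facet normal -0.096 0.575 -0.812
outer loop
vertex 4.341 2.641 1.064
vertex 3.606 2.628 1.142
vertex 4.003 3.159 1.471
endloop
endfacet
facet normal 0.840 0.135 0.525
outer loop
vertex 4.341 2.641 1.064
vertex 4.003 3.159 1.471
vertex 3.734 1.852 2.238
endloop
endfacet
facet normal -0.095 0.575 -0.813
outer loop
vertex 4.003 3.159 1.471
vertex 3.606 2.628 1.142
vertex 3.268 3.146 1.548
endloop
endfacet
facet normal 0.082 0.492 0.867
outer loop
vertex 4.003 3.159 1.471
vertex 3.268 3.146 1.548
vertex 3.734 1.852 2.238
endloop
endfacet
facet normal -0.094 0.575 -0.813
outer loop
vertex 3.268 3.146 1.548
vertex 3.606 2.628 1.142
vertex 2.87 2.616 1.219
endloop
endfacet
facet normal -0.716 0.110 0.689
outer loop
vertex 3.268 3.146 1.548
vertex 2.87 2.616 1.219
vertex 3.734 1.852 2.238
endloop
endfacet
facet normal -0.094 0.575 -0.813
outer loop
vertex 2.87 2.616 1.219
vertex 3.606 2.628 1.142
vertex 3.208 2.098 0.813
endloop
endfacet
facet normal -0.758 -0.629 0.171
outer loop
vertex 2.87 2.616 1.219
vertex 3.208 2.098 0.813
vertex 3.734 1.852 2.238
endloop
endfacet
facet normal -0.096 0.576 -0.812
outer loop
vertex 3.208 2.098 0.813
vertex 3.606 2.628 1.142
vertex 3.944 2.111 0.735
endloop
endfacet
facet normal -0.001 -0.985 -0.170
outer loop
vertex 3.208 2.098 0.813
vertex 3.944 2.111 0.735
vertex 3.734 1.852 2.238
endloop
endfacet
facet normal -0.096 0.576 -0.812
outer loop
vertex 3.944 2.111 0.735
vertex 3.606 2.628 1.142
vertex 4.341 2.641 1.064
endloop
endfacet
facet normal 0.798 -0.603 0.008
outer loop
vertex 3.944 2.111 0.735
vertex 4.341 2.641 1.064
vertex 3.734 1.852 2.238
endloop
endfacet
facet normal -0.886 -0.015 -0.463
outer loop
vertex -2.589 -0.618 1.878
vertex -3.001 -0.033 2.647
vertex -2.57 0.429 1.808
endloop
endfacet
facet normal 0.464 -0.067 -0.883
outer loop
vertex -2.589 -0.618 1.878
vertex -2.57 0.429 1.808
vertex -1.047 -0.591 2.685
endloop
endfacet
facet normal 0.464 -0.067 -0.883
outer loop
vertex -1.047 -0.591 2.685
vertex -2.57 0.429 1.808
vertex -1.029 0.456 2.615
endloop
endfacet
facet normal 0.886 0.016 0.463
outer loop
vertex -1.047 -0.591 2.685
vertex -1.029 0.456 2.615
vertex -1.459 -0.007 3.453
endloop
endfacet
facet normal -0.886 -0.015 -0.463
outer loop
vertex -2.57 0.429 1.808
vertex -3.001 -0.033 2.647
vertex -2.982 1.014 2.577
endloop
endfacet
facet normal 0.247 0.830 -0.499
outer loop
vertex -2.57 0.429 1.808
vertex -2.982 1.014 2.577
vertex -1.029 0.456 2.615
endloop
endfacet
facet normal 0.247 0.830 -0.500
outer loop
vertex -1.029 0.456 2.615
vertex -2.982 1.014 2.577
vertex -1.441 1.041 3.383
endloop
endfacet
facet normal 0.886 0.016 0.463
outer loop
vertex -1.029 0.456 2.615
vertex -1.441 1.041 3.383
vertex -1.459 -0.007 3.453
endloop
endfacet
facet normal -0.886 -0.015 -0.464
outer loop
vertex -2.982 1.014 2.577
vertex -3.001 -0.033 2.647
vertex -3.413 0.551 3.415
endloop
endfacet
facet normal -0.217 0.897 0.384
outer loop
vertex -2.982 1.014 2.577
vertex -3.413 0.551 3.415
vertex -1.441 1.041 3.383
endloop
endfacet
facet normal -0.217 0.897 0.384
outer loop
vertex -1.441 1.041 3.383
vertex -3.413 0.551 3.415
vertex -1.871 0.578 4.222
endloop
endfacet
facet normal 0.886 0.016 0.463
outer loop
vertex -1.441 1.041 3.383
vertex -1.871 0.578 4.222
vertex -1.459 -0.007 3.453
endloop
endfacet
facet normal -0.886 -0.016 -0.463
outer loop
vertex -3.413 0.551 3.415
vertex -3.001 -0.033 2.647
vertex -3.431 -0.496 3.485
endloop
endfacet
facet normal -0.464 0.067 0.884
outer loop
vertex -3.413 0.551 3.415
vertex -3.431 -0.496 3.485
vertex -1.871 0.578 4.222
endloop
endfacet
facet normal -0.464 0.067 0.883
outer loop
vertex -1.871 0.578 4.222
vertex -3.431 -0.496 3.485
vertex -1.89 -0.469 4.292
endloop
endfacet
facet normal 0.886 0.015 0.463
outer loop
vertex -1.871 0.578 4.222
vertex -1.89 -0.469 4.292
vertex -1.459 -0.007 3.453
endloop
endfacet
facet normal -0.886 -0.016 -0.463
outer loop
vertex -3.431 -0.496 3.485
vertex -3.001 -0.033 2.647
vertex -3.019 -1.081 2.717
endloop
endfacet
facet normal -0.247 -0.830 0.500
outer loop
vertex -3.431 -0.496 3.485
vertex -3.019 -1.081 2.717
vertex -1.89 -0.469 4.292
endloop
endfacet
facet normal -0.247 -0.830 0.500
outer loop
vertex -1.89 -0.469 4.292
vertex -3.019 -1.081 2.717
vertex -1.478 -1.054 3.523
endloop
endfacet
facet normal 0.886 0.015 0.463
outer loop
vertex -1.89 -0.469 4.292
vertex -1.478 -1.054 3.523
vertex -1.459 -0.007 3.453
endloop
endfacet
facet normal -0.886 -0.016 -0.463
outer loop
vertex -3.019 -1.081 2.717
vertex -3.001 -0.033 2.647
vertex -2.589 -0.618 1.878
endloop
endfacet
facet normal 0.217 -0.897 -0.384
outer loop
vertex -3.019 -1.081 2.717
vertex -2.589 -0.618 1.878
vertex -1.478 -1.054 3.523
endloop
endfacet
facet normal 0.217 -0.897 -0.384
outer loop
vertex -1.478 -1.054 3.523
vertex -2.589 -0.618 1.878
vertex -1.047 -0.591 2.685
endloop
endfacet
facet normal 0.886 0.015 0.464
outer loop
vertex -1.478 -1.054 3.523
vertex -1.047 -0.591 2.685
vertex -1.459 -0.007 3.453
endloop
endfacet

endsolid


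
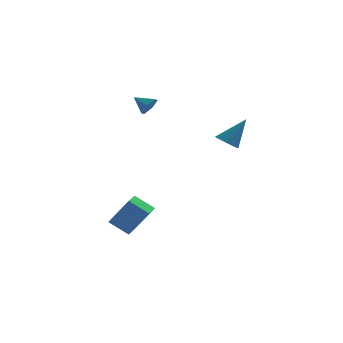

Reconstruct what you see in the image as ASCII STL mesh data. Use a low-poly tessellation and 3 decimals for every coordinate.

solid 
facet normal -0.556 -0.277 -0.783
outer loop
vertex 1.473 0.239 1.564
vertex 1.054 -0.152 2.0
vertex 1.049 0.528 1.763
endloop
endfacet
facet normal 0.478 0.851 -0.217
outer loop
vertex 1.473 0.239 1.564
vertex 1.049 0.528 1.763
vertex 2.106 0.372 3.48
endloop
endfacet
facet normal -0.556 -0.277 -0.784
outer loop
vertex 1.049 0.528 1.763
vertex 1.054 -0.152 2.0
vertex 0.627 0.419 2.101
endloop
endfacet
facet normal -0.122 0.979 0.164
outer loop
vertex 1.049 0.528 1.763
vertex 0.627 0.419 2.101
vertex 2.106 0.372 3.48
endloop
endfacet
facet normal -0.556 -0.277 -0.784
outer loop
vertex 0.627 0.419 2.101
vertex 1.054 -0.152 2.0
vertex 0.456 -0.025 2.379
endloop
endfacet
facet normal -0.543 0.586 0.602
outer loop
vertex 0.627 0.419 2.101
vertex 0.456 -0.025 2.379
vertex 2.106 0.372 3.48
endloop
endfacet
facet normal -0.556 -0.277 -0.784
outer loop
vertex 0.456 -0.025 2.379
vertex 1.054 -0.152 2.0
vertex 0.635 -0.543 2.435
endloop
endfacet
facet normal -0.537 -0.095 0.838
outer loop
vertex 0.456 -0.025 2.379
vertex 0.635 -0.543 2.435
vertex 2.106 0.372 3.48
endloop
endfacet
facet normal -0.555 -0.277 -0.784
outer loop
vertex 0.635 -0.543 2.435
vertex 1.054 -0.152 2.0
vertex 1.06 -0.832 2.236
endloop
endfacet
facet normal -0.109 -0.667 0.737
outer loop
vertex 0.635 -0.543 2.435
vertex 1.06 -0.832 2.236
vertex 2.106 0.372 3.48
endloop
endfacet
facet normal -0.556 -0.277 -0.784
outer loop
vertex 1.06 -0.832 2.236
vertex 1.054 -0.152 2.0
vertex 1.482 -0.722 1.898
endloop
endfacet
facet normal 0.492 -0.795 0.356
outer loop
vertex 1.06 -0.832 2.236
vertex 1.482 -0.722 1.898
vertex 2.106 0.372 3.48
endloop
endfacet
facet normal -0.556 -0.277 -0.784
outer loop
vertex 1.482 -0.722 1.898
vertex 1.054 -0.152 2.0
vertex 1.653 -0.279 1.62
endloop
endfacet
facet normal 0.912 -0.403 -0.081
outer loop
vertex 1.482 -0.722 1.898
vertex 1.653 -0.279 1.62
vertex 2.106 0.372 3.48
endloop
endfacet
facet normal -0.556 -0.278 -0.783
outer loop
vertex 1.653 -0.279 1.62
vertex 1.054 -0.152 2.0
vertex 1.473 0.239 1.564
endloop
endfacet
facet normal 0.906 0.280 -0.319
outer loop
vertex 1.653 -0.279 1.62
vertex 1.473 0.239 1.564
vertex 2.106 0.372 3.48
endloop
endfacet
facet normal 0.758 -0.423 -0.496
outer loop
vertex -2.473 3.607 3.849
vertex -2.923 3.178 3.527
vertex -2.764 3.797 3.242
endloop
endfacet
facet normal 0.073 0.961 0.266
outer loop
vertex -2.473 3.607 3.849
vertex -2.764 3.797 3.242
vertex -3.757 3.642 4.073
endloop
endfacet
facet normal 0.758 -0.423 -0.496
outer loop
vertex -2.764 3.797 3.242
vertex -2.923 3.178 3.527
vertex -3.214 3.368 2.92
endloop
endfacet
facet normal -0.462 0.789 -0.405
outer loop
vertex -2.764 3.797 3.242
vertex -3.214 3.368 2.92
vertex -3.757 3.642 4.073
endloop
endfacet
facet normal 0.759 -0.421 -0.496
outer loop
vertex -3.214 3.368 2.92
vertex -2.923 3.178 3.527
vertex -3.372 2.748 3.205
endloop
endfacet
facet normal -0.901 0.031 -0.432
outer loop
vertex -3.214 3.368 2.92
vertex -3.372 2.748 3.205
vertex -3.757 3.642 4.073
endloop
endfacet
facet normal 0.759 -0.422 -0.495
outer loop
vertex -3.372 2.748 3.205
vertex -2.923 3.178 3.527
vertex -3.081 2.558 3.813
endloop
endfacet
facet normal -0.805 -0.553 0.213
outer loop
vertex -3.372 2.748 3.205
vertex -3.081 2.558 3.813
vertex -3.757 3.642 4.073
endloop
endfacet
facet normal 0.758 -0.422 -0.497
outer loop
vertex -3.081 2.558 3.813
vertex -2.923 3.178 3.527
vertex -2.631 2.987 4.135
endloop
endfacet
facet normal -0.270 -0.381 0.884
outer loop
vertex -3.081 2.558 3.813
vertex -2.631 2.987 4.135
vertex -3.757 3.642 4.073
endloop
endfacet
facet normal 0.758 -0.422 -0.497
outer loop
vertex -2.631 2.987 4.135
vertex -2.923 3.178 3.527
vertex -2.473 3.607 3.849
endloop
endfacet
facet normal 0.169 0.377 0.911
outer loop
vertex -2.631 2.987 4.135
vertex -2.473 3.607 3.849
vertex -3.757 3.642 4.073
endloop
endfacet
facet normal -0.520 0.211 -0.828
outer loop
vertex -5.195 0.654 -4.091
vertex -4.873 1.515 -4.074
vertex -4.12 0.267 -4.865
endloop
endfacet
facet normal -0.350 -0.937 -0.018
outer loop
vertex -3.027 -0.175 -3.126
vertex -5.195 0.654 -4.091
vertex -4.12 0.267 -4.865
endloop
endfacet
facet normal -0.520 0.211 -0.828
outer loop
vertex -4.12 0.267 -4.865
vertex -4.873 1.515 -4.074
vertex -3.798 1.129 -4.848
endloop
endfacet
facet normal 0.779 -0.280 -0.561
outer loop
vertex -3.798 1.129 -4.848
vertex -3.027 -0.175 -3.126
vertex -4.12 0.267 -4.865
endloop
endfacet
facet normal -0.779 0.280 0.561
outer loop
vertex -5.195 0.654 -4.091
vertex -3.78 1.073 -2.335
vertex -4.873 1.515 -4.074
endloop
endfacet
facet normal -0.350 -0.937 -0.019
outer loop
vertex -4.102 0.211 -2.352
vertex -5.195 0.654 -4.091
vertex -3.027 -0.175 -3.126
endloop
endfacet
facet normal -0.779 0.280 0.561
outer loop
vertex -4.102 0.211 -2.352
vertex -3.78 1.073 -2.335
vertex -5.195 0.654 -4.091
endloop
endfacet
facet normal 0.350 0.937 0.018
outer loop
vertex -4.873 1.515 -4.074
vertex -3.78 1.073 -2.335
vertex -3.798 1.129 -4.848
endloop
endfacet
facet normal 0.779 -0.280 -0.561
outer loop
vertex -2.705 0.686 -3.109
vertex -3.027 -0.175 -3.126
vertex -3.798 1.129 -4.848
endloop
endfacet
facet normal 0.350 0.936 0.018
outer loop
vertex -3.798 1.129 -4.848
vertex -3.78 1.073 -2.335
vertex -2.705 0.686 -3.109
endloop
endfacet
facet normal 0.520 -0.211 0.828
outer loop
vertex -2.705 0.686 -3.109
vertex -4.102 0.211 -2.352
vertex -3.027 -0.175 -3.126
endloop
endfacet
facet normal 0.520 -0.211 0.828
outer loop
vertex -3.78 1.073 -2.335
vertex -4.102 0.211 -2.352
vertex -2.705 0.686 -3.109
endloop
endfacet

endsolid


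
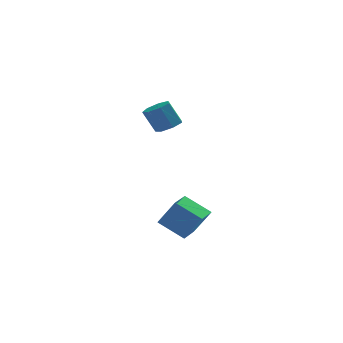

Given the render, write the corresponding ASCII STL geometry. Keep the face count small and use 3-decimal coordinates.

solid 
facet normal -0.489 0.215 -0.845
outer loop
vertex 1.496 -3.819 -2.167
vertex 2.101 -2.501 -2.182
vertex 2.92 -4.485 -3.161
endloop
endfacet
facet normal -0.418 -0.908 0.010
outer loop
vertex 3.859 -4.899 -1.538
vertex 1.496 -3.819 -2.167
vertex 2.92 -4.485 -3.161
endloop
endfacet
facet normal -0.489 0.215 -0.845
outer loop
vertex 2.92 -4.485 -3.161
vertex 2.101 -2.501 -2.182
vertex 3.526 -3.168 -3.176
endloop
endfacet
facet normal 0.766 -0.358 -0.534
outer loop
vertex 3.526 -3.168 -3.176
vertex 3.859 -4.899 -1.538
vertex 2.92 -4.485 -3.161
endloop
endfacet
facet normal -0.766 0.358 0.534
outer loop
vertex 1.496 -3.819 -2.167
vertex 3.04 -2.915 -0.559
vertex 2.101 -2.501 -2.182
endloop
endfacet
facet normal -0.418 -0.908 0.010
outer loop
vertex 2.434 -4.232 -0.544
vertex 1.496 -3.819 -2.167
vertex 3.859 -4.899 -1.538
endloop
endfacet
facet normal -0.766 0.358 0.534
outer loop
vertex 2.434 -4.232 -0.544
vertex 3.04 -2.915 -0.559
vertex 1.496 -3.819 -2.167
endloop
endfacet
facet normal 0.418 0.908 -0.010
outer loop
vertex 2.101 -2.501 -2.182
vertex 3.04 -2.915 -0.559
vertex 3.526 -3.168 -3.176
endloop
endfacet
facet normal 0.766 -0.358 -0.534
outer loop
vertex 4.464 -3.581 -1.553
vertex 3.859 -4.899 -1.538
vertex 3.526 -3.168 -3.176
endloop
endfacet
facet normal 0.418 0.909 -0.010
outer loop
vertex 3.526 -3.168 -3.176
vertex 3.04 -2.915 -0.559
vertex 4.464 -3.581 -1.553
endloop
endfacet
facet normal 0.489 -0.215 0.845
outer loop
vertex 4.464 -3.581 -1.553
vertex 2.434 -4.232 -0.544
vertex 3.859 -4.899 -1.538
endloop
endfacet
facet normal 0.489 -0.215 0.845
outer loop
vertex 3.04 -2.915 -0.559
vertex 2.434 -4.232 -0.544
vertex 4.464 -3.581 -1.553
endloop
endfacet
facet normal 0.446 -0.085 -0.891
outer loop
vertex 3.222 3.964 2.959
vertex 2.497 3.538 2.637
vertex 2.674 4.42 2.641
endloop
endfacet
facet normal 0.555 0.807 0.201
outer loop
vertex 3.222 3.964 2.959
vertex 2.674 4.42 2.641
vertex 2.467 4.109 4.465
endloop
endfacet
facet normal 0.555 0.807 0.201
outer loop
vertex 2.467 4.109 4.465
vertex 2.674 4.42 2.641
vertex 1.919 4.565 4.146
endloop
endfacet
facet normal -0.447 0.086 0.890
outer loop
vertex 2.467 4.109 4.465
vertex 1.919 4.565 4.146
vertex 1.743 3.682 4.143
endloop
endfacet
facet normal 0.446 -0.085 -0.891
outer loop
vertex 2.674 4.42 2.641
vertex 2.497 3.538 2.637
vertex 1.993 4.212 2.32
endloop
endfacet
facet normal -0.202 0.960 -0.194
outer loop
vertex 2.674 4.42 2.641
vertex 1.993 4.212 2.32
vertex 1.919 4.565 4.146
endloop
endfacet
facet normal -0.202 0.960 -0.194
outer loop
vertex 1.919 4.565 4.146
vertex 1.993 4.212 2.32
vertex 1.238 4.357 3.825
endloop
endfacet
facet normal -0.446 0.086 0.891
outer loop
vertex 1.919 4.565 4.146
vertex 1.238 4.357 3.825
vertex 1.743 3.682 4.143
endloop
endfacet
facet normal 0.446 -0.085 -0.891
outer loop
vertex 1.993 4.212 2.32
vertex 2.497 3.538 2.637
vertex 1.692 3.496 2.238
endloop
endfacet
facet normal -0.807 0.390 -0.443
outer loop
vertex 1.993 4.212 2.32
vertex 1.692 3.496 2.238
vertex 1.238 4.357 3.825
endloop
endfacet
facet normal -0.807 0.390 -0.443
outer loop
vertex 1.238 4.357 3.825
vertex 1.692 3.496 2.238
vertex 0.937 3.641 3.743
endloop
endfacet
facet normal -0.446 0.086 0.891
outer loop
vertex 1.238 4.357 3.825
vertex 0.937 3.641 3.743
vertex 1.743 3.682 4.143
endloop
endfacet
facet normal 0.446 -0.086 -0.891
outer loop
vertex 1.692 3.496 2.238
vertex 2.497 3.538 2.637
vertex 1.998 2.811 2.457
endloop
endfacet
facet normal -0.805 -0.474 -0.358
outer loop
vertex 1.692 3.496 2.238
vertex 1.998 2.811 2.457
vertex 0.937 3.641 3.743
endloop
endfacet
facet normal -0.805 -0.474 -0.358
outer loop
vertex 0.937 3.641 3.743
vertex 1.998 2.811 2.457
vertex 1.243 2.956 3.962
endloop
endfacet
facet normal -0.446 0.085 0.891
outer loop
vertex 0.937 3.641 3.743
vertex 1.243 2.956 3.962
vertex 1.743 3.682 4.143
endloop
endfacet
facet normal 0.447 -0.086 -0.890
outer loop
vertex 1.998 2.811 2.457
vertex 2.497 3.538 2.637
vertex 2.679 2.674 2.812
endloop
endfacet
facet normal -0.195 -0.981 -0.004
outer loop
vertex 1.998 2.811 2.457
vertex 2.679 2.674 2.812
vertex 1.243 2.956 3.962
endloop
endfacet
facet normal -0.196 -0.981 -0.004
outer loop
vertex 1.243 2.956 3.962
vertex 2.679 2.674 2.812
vertex 1.925 2.818 4.317
endloop
endfacet
facet normal -0.446 0.085 0.891
outer loop
vertex 1.243 2.956 3.962
vertex 1.925 2.818 4.317
vertex 1.743 3.682 4.143
endloop
endfacet
facet normal 0.447 -0.086 -0.890
outer loop
vertex 2.679 2.674 2.812
vertex 2.497 3.538 2.637
vertex 3.224 3.187 3.036
endloop
endfacet
facet normal 0.560 -0.749 0.353
outer loop
vertex 2.679 2.674 2.812
vertex 3.224 3.187 3.036
vertex 1.925 2.818 4.317
endloop
endfacet
facet normal 0.560 -0.749 0.353
outer loop
vertex 1.925 2.818 4.317
vertex 3.224 3.187 3.036
vertex 2.47 3.331 4.541
endloop
endfacet
facet normal -0.446 0.085 0.891
outer loop
vertex 1.925 2.818 4.317
vertex 2.47 3.331 4.541
vertex 1.743 3.682 4.143
endloop
endfacet
facet normal 0.447 -0.087 -0.890
outer loop
vertex 3.224 3.187 3.036
vertex 2.497 3.538 2.637
vertex 3.222 3.964 2.959
endloop
endfacet
facet normal 0.895 0.046 0.444
outer loop
vertex 3.224 3.187 3.036
vertex 3.222 3.964 2.959
vertex 2.47 3.331 4.541
endloop
endfacet
facet normal 0.895 0.047 0.444
outer loop
vertex 2.47 3.331 4.541
vertex 3.222 3.964 2.959
vertex 2.467 4.109 4.465
endloop
endfacet
facet normal -0.446 0.085 0.891
outer loop
vertex 2.47 3.331 4.541
vertex 2.467 4.109 4.465
vertex 1.743 3.682 4.143
endloop
endfacet

endsolid


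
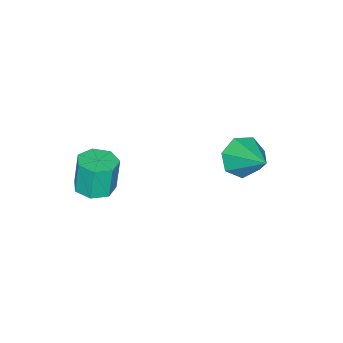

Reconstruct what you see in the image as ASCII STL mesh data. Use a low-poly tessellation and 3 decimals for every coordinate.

solid 
facet normal -0.407 -0.761 -0.505
outer loop
vertex -0.28 1.838 2.179
vertex -0.948 2.525 1.682
vertex 0.036 2.203 1.375
endloop
endfacet
facet normal 0.942 -0.135 0.309
outer loop
vertex -0.28 1.838 2.179
vertex 0.036 2.203 1.375
vertex -0.132 4.055 2.698
endloop
endfacet
facet normal -0.407 -0.761 -0.506
outer loop
vertex 0.036 2.203 1.375
vertex -0.948 2.525 1.682
vertex -0.39 2.811 0.803
endloop
endfacet
facet normal 0.890 0.315 -0.328
outer loop
vertex 0.036 2.203 1.375
vertex -0.39 2.811 0.803
vertex -0.132 4.055 2.698
endloop
endfacet
facet normal -0.406 -0.761 -0.505
outer loop
vertex -0.39 2.811 0.803
vertex -0.948 2.525 1.682
vertex -1.236 3.203 0.892
endloop
endfacet
facet normal 0.302 0.777 -0.552
outer loop
vertex -0.39 2.811 0.803
vertex -1.236 3.203 0.892
vertex -0.132 4.055 2.698
endloop
endfacet
facet normal -0.406 -0.761 -0.505
outer loop
vertex -1.236 3.203 0.892
vertex -0.948 2.525 1.682
vertex -1.866 3.085 1.576
endloop
endfacet
facet normal -0.380 0.904 -0.194
outer loop
vertex -1.236 3.203 0.892
vertex -1.866 3.085 1.576
vertex -0.132 4.055 2.698
endloop
endfacet
facet normal -0.406 -0.761 -0.506
outer loop
vertex -1.866 3.085 1.576
vertex -0.948 2.525 1.682
vertex -1.805 2.545 2.34
endloop
endfacet
facet normal -0.643 0.600 0.475
outer loop
vertex -1.866 3.085 1.576
vertex -1.805 2.545 2.34
vertex -0.132 4.055 2.698
endloop
endfacet
facet normal -0.406 -0.761 -0.506
outer loop
vertex -1.805 2.545 2.34
vertex -0.948 2.525 1.682
vertex -1.099 1.99 2.608
endloop
endfacet
facet normal -0.288 0.093 0.953
outer loop
vertex -1.805 2.545 2.34
vertex -1.099 1.99 2.608
vertex -0.132 4.055 2.698
endloop
endfacet
facet normal -0.406 -0.761 -0.506
outer loop
vertex -1.099 1.99 2.608
vertex -0.948 2.525 1.682
vertex -0.28 1.838 2.179
endloop
endfacet
facet normal 0.417 -0.233 0.878
outer loop
vertex -1.099 1.99 2.608
vertex -0.28 1.838 2.179
vertex -0.132 4.055 2.698
endloop
endfacet
facet normal 0.131 -0.048 -0.990
outer loop
vertex 4.377 -2.559 1.354
vertex 3.589 -2.1 1.228
vertex 4.44 -1.763 1.324
endloop
endfacet
facet normal 0.988 -0.073 0.134
outer loop
vertex 4.377 -2.559 1.354
vertex 4.44 -1.763 1.324
vertex 4.158 -2.478 3.018
endloop
endfacet
facet normal 0.988 -0.073 0.134
outer loop
vertex 4.158 -2.478 3.018
vertex 4.44 -1.763 1.324
vertex 4.221 -1.683 2.987
endloop
endfacet
facet normal -0.130 0.049 0.990
outer loop
vertex 4.158 -2.478 3.018
vertex 4.221 -1.683 2.987
vertex 3.371 -2.02 2.892
endloop
endfacet
facet normal 0.131 -0.049 -0.990
outer loop
vertex 4.44 -1.763 1.324
vertex 3.589 -2.1 1.228
vertex 3.862 -1.222 1.221
endloop
endfacet
facet normal 0.677 0.734 0.054
outer loop
vertex 4.44 -1.763 1.324
vertex 3.862 -1.222 1.221
vertex 4.221 -1.683 2.987
endloop
endfacet
facet normal 0.679 0.733 0.053
outer loop
vertex 4.221 -1.683 2.987
vertex 3.862 -1.222 1.221
vertex 3.644 -1.141 2.885
endloop
endfacet
facet normal -0.130 0.048 0.990
outer loop
vertex 4.221 -1.683 2.987
vertex 3.644 -1.141 2.885
vertex 3.371 -2.02 2.892
endloop
endfacet
facet normal 0.130 -0.048 -0.990
outer loop
vertex 3.862 -1.222 1.221
vertex 3.589 -2.1 1.228
vertex 3.079 -1.342 1.124
endloop
endfacet
facet normal -0.143 0.987 -0.067
outer loop
vertex 3.862 -1.222 1.221
vertex 3.079 -1.342 1.124
vertex 3.644 -1.141 2.885
endloop
endfacet
facet normal -0.143 0.987 -0.067
outer loop
vertex 3.644 -1.141 2.885
vertex 3.079 -1.342 1.124
vertex 2.861 -1.261 2.788
endloop
endfacet
facet normal -0.130 0.048 0.990
outer loop
vertex 3.644 -1.141 2.885
vertex 2.861 -1.261 2.788
vertex 3.371 -2.02 2.892
endloop
endfacet
facet normal 0.130 -0.048 -0.990
outer loop
vertex 3.079 -1.342 1.124
vertex 3.589 -2.1 1.228
vertex 2.68 -2.033 1.105
endloop
endfacet
facet normal -0.856 0.498 -0.136
outer loop
vertex 3.079 -1.342 1.124
vertex 2.68 -2.033 1.105
vertex 2.861 -1.261 2.788
endloop
endfacet
facet normal -0.856 0.499 -0.137
outer loop
vertex 2.861 -1.261 2.788
vertex 2.68 -2.033 1.105
vertex 2.461 -1.952 2.769
endloop
endfacet
facet normal -0.130 0.048 0.990
outer loop
vertex 2.861 -1.261 2.788
vertex 2.461 -1.952 2.769
vertex 3.371 -2.02 2.892
endloop
endfacet
facet normal 0.130 -0.048 -0.990
outer loop
vertex 2.68 -2.033 1.105
vertex 3.589 -2.1 1.228
vertex 2.966 -2.775 1.179
endloop
endfacet
facet normal -0.925 -0.367 -0.104
outer loop
vertex 2.68 -2.033 1.105
vertex 2.966 -2.775 1.179
vertex 2.461 -1.952 2.769
endloop
endfacet
facet normal -0.925 -0.367 -0.104
outer loop
vertex 2.461 -1.952 2.769
vertex 2.966 -2.775 1.179
vertex 2.747 -2.694 2.843
endloop
endfacet
facet normal -0.130 0.049 0.990
outer loop
vertex 2.461 -1.952 2.769
vertex 2.747 -2.694 2.843
vertex 3.371 -2.02 2.892
endloop
endfacet
facet normal 0.130 -0.048 -0.990
outer loop
vertex 2.966 -2.775 1.179
vertex 3.589 -2.1 1.228
vertex 3.721 -3.009 1.289
endloop
endfacet
facet normal -0.297 -0.955 0.007
outer loop
vertex 2.966 -2.775 1.179
vertex 3.721 -3.009 1.289
vertex 2.747 -2.694 2.843
endloop
endfacet
facet normal -0.297 -0.955 0.007
outer loop
vertex 2.747 -2.694 2.843
vertex 3.721 -3.009 1.289
vertex 3.502 -2.928 2.953
endloop
endfacet
facet normal -0.129 0.048 0.990
outer loop
vertex 2.747 -2.694 2.843
vertex 3.502 -2.928 2.953
vertex 3.371 -2.02 2.892
endloop
endfacet
facet normal 0.131 -0.047 -0.990
outer loop
vertex 3.721 -3.009 1.289
vertex 3.589 -2.1 1.228
vertex 4.377 -2.559 1.354
endloop
endfacet
facet normal 0.554 -0.825 0.113
outer loop
vertex 3.721 -3.009 1.289
vertex 4.377 -2.559 1.354
vertex 3.502 -2.928 2.953
endloop
endfacet
facet normal 0.554 -0.825 0.113
outer loop
vertex 3.502 -2.928 2.953
vertex 4.377 -2.559 1.354
vertex 4.158 -2.478 3.018
endloop
endfacet
facet normal -0.131 0.048 0.990
outer loop
vertex 3.502 -2.928 2.953
vertex 4.158 -2.478 3.018
vertex 3.371 -2.02 2.892
endloop
endfacet

endsolid


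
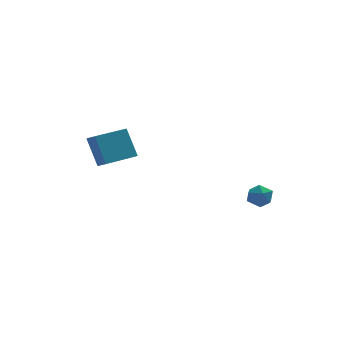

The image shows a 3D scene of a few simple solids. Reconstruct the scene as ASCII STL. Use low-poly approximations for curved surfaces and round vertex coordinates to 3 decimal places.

solid 
facet normal -0.864 -0.504 0.010
outer loop
vertex -3.734 2.961 4.85
vertex -4.099 3.579 4.453
vertex -3.263 2.121 3.108
endloop
endfacet
facet normal 0.446 -0.753 0.484
outer loop
vertex -1.381 3.221 3.087
vertex -3.734 2.961 4.85
vertex -3.263 2.121 3.108
endloop
endfacet
facet normal -0.864 -0.504 0.010
outer loop
vertex -3.263 2.121 3.108
vertex -4.099 3.579 4.453
vertex -3.628 2.739 2.712
endloop
endfacet
facet normal 0.236 -0.421 -0.876
outer loop
vertex -3.628 2.739 2.712
vertex -1.381 3.221 3.087
vertex -3.263 2.121 3.108
endloop
endfacet
facet normal -0.237 0.422 0.875
outer loop
vertex -3.734 2.961 4.85
vertex -2.217 4.679 4.432
vertex -4.099 3.579 4.453
endloop
endfacet
facet normal 0.446 -0.753 0.484
outer loop
vertex -1.852 4.061 4.828
vertex -3.734 2.961 4.85
vertex -1.381 3.221 3.087
endloop
endfacet
facet normal -0.236 0.422 0.876
outer loop
vertex -1.852 4.061 4.828
vertex -2.217 4.679 4.432
vertex -3.734 2.961 4.85
endloop
endfacet
facet normal -0.446 0.753 -0.484
outer loop
vertex -4.099 3.579 4.453
vertex -2.217 4.679 4.432
vertex -3.628 2.739 2.712
endloop
endfacet
facet normal 0.237 -0.422 -0.875
outer loop
vertex -1.746 3.839 2.69
vertex -1.381 3.221 3.087
vertex -3.628 2.739 2.712
endloop
endfacet
facet normal -0.446 0.753 -0.484
outer loop
vertex -3.628 2.739 2.712
vertex -2.217 4.679 4.432
vertex -1.746 3.839 2.69
endloop
endfacet
facet normal 0.864 0.504 -0.010
outer loop
vertex -1.746 3.839 2.69
vertex -1.852 4.061 4.828
vertex -1.381 3.221 3.087
endloop
endfacet
facet normal 0.864 0.504 -0.010
outer loop
vertex -2.217 4.679 4.432
vertex -1.852 4.061 4.828
vertex -1.746 3.839 2.69
endloop
endfacet
facet normal -0.019 0.745 0.667
outer loop
vertex 3.471 -2.964 3.018
vertex 3.876 -3.41 3.527
vertex 4.26 -2.945 3.019
endloop
endfacet
facet normal -0.024 1.000 0.001
outer loop
vertex 3.471 -2.964 3.018
vertex 4.26 -2.945 3.019
vertex 3.865 -2.954 2.336
endloop
endfacet
facet normal -0.595 0.732 -0.333
outer loop
vertex 3.471 -2.964 3.018
vertex 3.865 -2.954 2.336
vertex 3.239 -3.424 2.422
endloop
endfacet
facet normal -0.942 0.309 0.128
outer loop
vertex 3.471 -2.964 3.018
vertex 3.239 -3.424 2.422
vertex 3.246 -3.707 3.158
endloop
endfacet
facet normal -0.586 0.318 0.745
outer loop
vertex 3.471 -2.964 3.018
vertex 3.246 -3.707 3.158
vertex 3.876 -3.41 3.527
endloop
endfacet
facet normal 0.558 0.760 -0.333
outer loop
vertex 3.865 -2.954 2.336
vertex 4.26 -2.945 3.019
vertex 4.514 -3.393 2.422
endloop
endfacet
facet normal 0.569 0.345 0.746
outer loop
vertex 4.26 -2.945 3.019
vertex 3.876 -3.41 3.527
vertex 4.521 -3.676 3.158
endloop
endfacet
facet normal -0.348 -0.344 0.872
outer loop
vertex 3.876 -3.41 3.527
vertex 3.246 -3.707 3.158
vertex 3.895 -4.146 3.244
endloop
endfacet
facet normal -0.926 -0.355 -0.128
outer loop
vertex 3.246 -3.707 3.158
vertex 3.239 -3.424 2.422
vertex 3.5 -4.155 2.561
endloop
endfacet
facet normal -0.365 0.326 -0.872
outer loop
vertex 3.239 -3.424 2.422
vertex 3.865 -2.954 2.336
vertex 3.884 -3.69 2.053
endloop
endfacet
facet normal 0.942 -0.309 -0.128
outer loop
vertex 4.289 -4.136 2.562
vertex 4.514 -3.393 2.422
vertex 4.521 -3.676 3.158
endloop
endfacet
facet normal 0.595 -0.732 0.333
outer loop
vertex 4.289 -4.136 2.562
vertex 4.521 -3.676 3.158
vertex 3.895 -4.146 3.244
endloop
endfacet
facet normal 0.024 -1.000 -0.001
outer loop
vertex 4.289 -4.136 2.562
vertex 3.895 -4.146 3.244
vertex 3.5 -4.155 2.561
endloop
endfacet
facet normal 0.019 -0.745 -0.667
outer loop
vertex 4.289 -4.136 2.562
vertex 3.5 -4.155 2.561
vertex 3.884 -3.69 2.053
endloop
endfacet
facet normal 0.586 -0.318 -0.745
outer loop
vertex 4.289 -4.136 2.562
vertex 3.884 -3.69 2.053
vertex 4.514 -3.393 2.422
endloop
endfacet
facet normal 0.926 0.355 0.128
outer loop
vertex 4.521 -3.676 3.158
vertex 4.514 -3.393 2.422
vertex 4.26 -2.945 3.019
endloop
endfacet
facet normal 0.365 -0.326 0.872
outer loop
vertex 3.895 -4.146 3.244
vertex 4.521 -3.676 3.158
vertex 3.876 -3.41 3.527
endloop
endfacet
facet normal -0.558 -0.760 0.333
outer loop
vertex 3.5 -4.155 2.561
vertex 3.895 -4.146 3.244
vertex 3.246 -3.707 3.158
endloop
endfacet
facet normal -0.569 -0.345 -0.746
outer loop
vertex 3.884 -3.69 2.053
vertex 3.5 -4.155 2.561
vertex 3.239 -3.424 2.422
endloop
endfacet
facet normal 0.348 0.344 -0.872
outer loop
vertex 4.514 -3.393 2.422
vertex 3.884 -3.69 2.053
vertex 3.865 -2.954 2.336
endloop
endfacet

endsolid


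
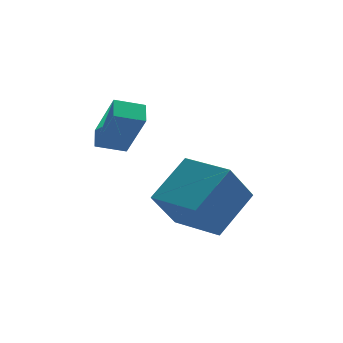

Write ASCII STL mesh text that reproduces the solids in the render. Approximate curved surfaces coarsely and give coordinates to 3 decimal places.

solid 
facet normal -0.591 0.799 -0.108
outer loop
vertex -1.597 0.558 -3.226
vertex -0.329 1.635 -2.19
vertex -0.768 0.976 -4.674
endloop
endfacet
facet normal -0.647 -0.550 -0.529
outer loop
vertex 0.349 -0.535 -4.47
vertex -1.597 0.558 -3.226
vertex -0.768 0.976 -4.674
endloop
endfacet
facet normal -0.591 0.799 -0.108
outer loop
vertex -0.768 0.976 -4.674
vertex -0.329 1.635 -2.19
vertex 0.5 2.053 -3.637
endloop
endfacet
facet normal 0.482 0.243 -0.842
outer loop
vertex 0.5 2.053 -3.637
vertex 0.349 -0.535 -4.47
vertex -0.768 0.976 -4.674
endloop
endfacet
facet normal -0.482 -0.243 0.842
outer loop
vertex -1.597 0.558 -3.226
vertex 0.788 0.124 -1.986
vertex -0.329 1.635 -2.19
endloop
endfacet
facet normal -0.647 -0.549 -0.529
outer loop
vertex -0.48 -0.953 -3.023
vertex -1.597 0.558 -3.226
vertex 0.349 -0.535 -4.47
endloop
endfacet
facet normal -0.482 -0.243 0.842
outer loop
vertex -0.48 -0.953 -3.023
vertex 0.788 0.124 -1.986
vertex -1.597 0.558 -3.226
endloop
endfacet
facet normal 0.647 0.549 0.529
outer loop
vertex -0.329 1.635 -2.19
vertex 0.788 0.124 -1.986
vertex 0.5 2.053 -3.637
endloop
endfacet
facet normal 0.482 0.243 -0.842
outer loop
vertex 1.617 0.542 -3.434
vertex 0.349 -0.535 -4.47
vertex 0.5 2.053 -3.637
endloop
endfacet
facet normal 0.647 0.549 0.529
outer loop
vertex 0.5 2.053 -3.637
vertex 0.788 0.124 -1.986
vertex 1.617 0.542 -3.434
endloop
endfacet
facet normal 0.591 -0.799 0.108
outer loop
vertex 1.617 0.542 -3.434
vertex -0.48 -0.953 -3.023
vertex 0.349 -0.535 -4.47
endloop
endfacet
facet normal 0.591 -0.799 0.108
outer loop
vertex 0.788 0.124 -1.986
vertex -0.48 -0.953 -3.023
vertex 1.617 0.542 -3.434
endloop
endfacet
facet normal -0.955 0.025 0.295
outer loop
vertex -2.631 1.111 0.18
vertex -2.518 1.865 0.481
vertex -3.135 1.862 -1.514
endloop
endfacet
facet normal -0.138 -0.920 -0.367
outer loop
vertex -2.142 1.835 -1.821
vertex -2.631 1.111 0.18
vertex -3.135 1.862 -1.514
endloop
endfacet
facet normal -0.955 0.025 0.295
outer loop
vertex -3.135 1.862 -1.514
vertex -2.518 1.865 0.481
vertex -3.022 2.616 -1.213
endloop
endfacet
facet normal -0.262 0.391 -0.882
outer loop
vertex -3.022 2.616 -1.213
vertex -2.142 1.835 -1.821
vertex -3.135 1.862 -1.514
endloop
endfacet
facet normal 0.262 -0.391 0.882
outer loop
vertex -2.631 1.111 0.18
vertex -1.525 1.838 0.174
vertex -2.518 1.865 0.481
endloop
endfacet
facet normal -0.138 -0.920 -0.367
outer loop
vertex -1.638 1.084 -0.127
vertex -2.631 1.111 0.18
vertex -2.142 1.835 -1.821
endloop
endfacet
facet normal 0.262 -0.391 0.882
outer loop
vertex -1.638 1.084 -0.127
vertex -1.525 1.838 0.174
vertex -2.631 1.111 0.18
endloop
endfacet
facet normal 0.138 0.920 0.367
outer loop
vertex -2.518 1.865 0.481
vertex -1.525 1.838 0.174
vertex -3.022 2.616 -1.213
endloop
endfacet
facet normal -0.262 0.391 -0.882
outer loop
vertex -2.029 2.589 -1.52
vertex -2.142 1.835 -1.821
vertex -3.022 2.616 -1.213
endloop
endfacet
facet normal 0.138 0.920 0.367
outer loop
vertex -3.022 2.616 -1.213
vertex -1.525 1.838 0.174
vertex -2.029 2.589 -1.52
endloop
endfacet
facet normal 0.955 -0.025 -0.295
outer loop
vertex -2.029 2.589 -1.52
vertex -1.638 1.084 -0.127
vertex -2.142 1.835 -1.821
endloop
endfacet
facet normal 0.955 -0.025 -0.295
outer loop
vertex -1.525 1.838 0.174
vertex -1.638 1.084 -0.127
vertex -2.029 2.589 -1.52
endloop
endfacet

endsolid


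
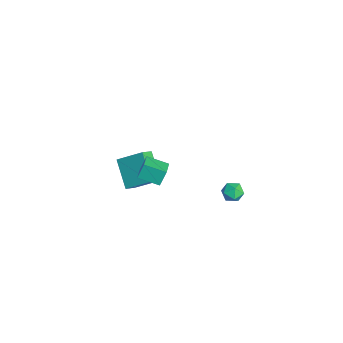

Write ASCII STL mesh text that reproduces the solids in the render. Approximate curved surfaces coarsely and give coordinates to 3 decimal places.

solid 
facet normal -0.902 0.299 -0.313
outer loop
vertex 2.583 -0.504 3.576
vertex 3.061 0.541 3.197
vertex 2.749 -0.886 2.733
endloop
endfacet
facet normal -0.395 -0.864 0.314
outer loop
vertex 3.759 -1.221 3.083
vertex 2.583 -0.504 3.576
vertex 2.749 -0.886 2.733
endloop
endfacet
facet normal -0.902 0.299 -0.313
outer loop
vertex 2.749 -0.886 2.733
vertex 3.061 0.541 3.197
vertex 3.227 0.159 2.354
endloop
endfacet
facet normal 0.176 -0.406 -0.897
outer loop
vertex 3.227 0.159 2.354
vertex 3.759 -1.221 3.083
vertex 2.749 -0.886 2.733
endloop
endfacet
facet normal -0.176 0.406 0.897
outer loop
vertex 2.583 -0.504 3.576
vertex 4.071 0.206 3.547
vertex 3.061 0.541 3.197
endloop
endfacet
facet normal -0.395 -0.864 0.314
outer loop
vertex 3.593 -0.839 3.926
vertex 2.583 -0.504 3.576
vertex 3.759 -1.221 3.083
endloop
endfacet
facet normal -0.176 0.406 0.897
outer loop
vertex 3.593 -0.839 3.926
vertex 4.071 0.206 3.547
vertex 2.583 -0.504 3.576
endloop
endfacet
facet normal 0.395 0.864 -0.314
outer loop
vertex 3.061 0.541 3.197
vertex 4.071 0.206 3.547
vertex 3.227 0.159 2.354
endloop
endfacet
facet normal 0.176 -0.406 -0.897
outer loop
vertex 4.237 -0.176 2.704
vertex 3.759 -1.221 3.083
vertex 3.227 0.159 2.354
endloop
endfacet
facet normal 0.395 0.864 -0.314
outer loop
vertex 3.227 0.159 2.354
vertex 4.071 0.206 3.547
vertex 4.237 -0.176 2.704
endloop
endfacet
facet normal 0.902 -0.299 0.313
outer loop
vertex 4.237 -0.176 2.704
vertex 3.593 -0.839 3.926
vertex 3.759 -1.221 3.083
endloop
endfacet
facet normal 0.902 -0.299 0.313
outer loop
vertex 4.071 0.206 3.547
vertex 3.593 -0.839 3.926
vertex 4.237 -0.176 2.704
endloop
endfacet
facet normal -0.794 0.173 0.583
outer loop
vertex 2.403 3.951 0.037
vertex 2.714 3.663 0.546
vertex 2.78 4.314 0.443
endloop
endfacet
facet normal -0.734 0.674 0.079
outer loop
vertex 2.403 3.951 0.037
vertex 2.78 4.314 0.443
vertex 2.803 4.416 -0.211
endloop
endfacet
facet normal -0.753 0.350 -0.558
outer loop
vertex 2.403 3.951 0.037
vertex 2.803 4.416 -0.211
vertex 2.753 3.829 -0.512
endloop
endfacet
facet normal -0.823 -0.351 -0.447
outer loop
vertex 2.403 3.951 0.037
vertex 2.753 3.829 -0.512
vertex 2.698 3.363 -0.044
endloop
endfacet
facet normal -0.849 -0.461 0.258
outer loop
vertex 2.403 3.951 0.037
vertex 2.698 3.363 -0.044
vertex 2.714 3.663 0.546
endloop
endfacet
facet normal -0.097 0.984 0.150
outer loop
vertex 2.803 4.416 -0.211
vertex 2.78 4.314 0.443
vertex 3.362 4.417 0.144
endloop
endfacet
facet normal -0.191 0.172 0.966
outer loop
vertex 2.78 4.314 0.443
vertex 2.714 3.663 0.546
vertex 3.307 3.951 0.612
endloop
endfacet
facet normal -0.279 -0.853 0.441
outer loop
vertex 2.714 3.663 0.546
vertex 2.698 3.363 -0.044
vertex 3.257 3.364 0.311
endloop
endfacet
facet normal -0.240 -0.674 -0.699
outer loop
vertex 2.698 3.363 -0.044
vertex 2.753 3.829 -0.512
vertex 3.28 3.466 -0.343
endloop
endfacet
facet normal -0.126 0.461 -0.878
outer loop
vertex 2.753 3.829 -0.512
vertex 2.803 4.416 -0.211
vertex 3.346 4.117 -0.446
endloop
endfacet
facet normal 0.823 0.351 0.447
outer loop
vertex 3.657 3.829 0.063
vertex 3.362 4.417 0.144
vertex 3.307 3.951 0.612
endloop
endfacet
facet normal 0.753 -0.350 0.558
outer loop
vertex 3.657 3.829 0.063
vertex 3.307 3.951 0.612
vertex 3.257 3.364 0.311
endloop
endfacet
facet normal 0.734 -0.674 -0.079
outer loop
vertex 3.657 3.829 0.063
vertex 3.257 3.364 0.311
vertex 3.28 3.466 -0.343
endloop
endfacet
facet normal 0.794 -0.173 -0.583
outer loop
vertex 3.657 3.829 0.063
vertex 3.28 3.466 -0.343
vertex 3.346 4.117 -0.446
endloop
endfacet
facet normal 0.849 0.461 -0.258
outer loop
vertex 3.657 3.829 0.063
vertex 3.346 4.117 -0.446
vertex 3.362 4.417 0.144
endloop
endfacet
facet normal 0.240 0.674 0.699
outer loop
vertex 3.307 3.951 0.612
vertex 3.362 4.417 0.144
vertex 2.78 4.314 0.443
endloop
endfacet
facet normal 0.126 -0.461 0.878
outer loop
vertex 3.257 3.364 0.311
vertex 3.307 3.951 0.612
vertex 2.714 3.663 0.546
endloop
endfacet
facet normal 0.097 -0.984 -0.150
outer loop
vertex 3.28 3.466 -0.343
vertex 3.257 3.364 0.311
vertex 2.698 3.363 -0.044
endloop
endfacet
facet normal 0.191 -0.172 -0.966
outer loop
vertex 3.346 4.117 -0.446
vertex 3.28 3.466 -0.343
vertex 2.753 3.829 -0.512
endloop
endfacet
facet normal 0.279 0.853 -0.441
outer loop
vertex 3.362 4.417 0.144
vertex 3.346 4.117 -0.446
vertex 2.803 4.416 -0.211
endloop
endfacet
facet normal -0.523 0.657 -0.543
outer loop
vertex -4.635 -0.304 -3.682
vertex -4.007 1.025 -2.678
vertex -3.114 -0.101 -4.901
endloop
endfacet
facet normal -0.352 -0.747 -0.564
outer loop
vertex -2.633 -0.705 -4.402
vertex -4.635 -0.304 -3.682
vertex -3.114 -0.101 -4.901
endloop
endfacet
facet normal -0.523 0.657 -0.543
outer loop
vertex -3.114 -0.101 -4.901
vertex -4.007 1.025 -2.678
vertex -2.487 1.228 -3.898
endloop
endfacet
facet normal 0.776 0.104 -0.622
outer loop
vertex -2.487 1.228 -3.898
vertex -2.633 -0.705 -4.402
vertex -3.114 -0.101 -4.901
endloop
endfacet
facet normal -0.776 -0.104 0.622
outer loop
vertex -4.635 -0.304 -3.682
vertex -3.526 0.421 -2.179
vertex -4.007 1.025 -2.678
endloop
endfacet
facet normal -0.352 -0.747 -0.563
outer loop
vertex -4.153 -0.908 -3.182
vertex -4.635 -0.304 -3.682
vertex -2.633 -0.705 -4.402
endloop
endfacet
facet normal -0.776 -0.104 0.622
outer loop
vertex -4.153 -0.908 -3.182
vertex -3.526 0.421 -2.179
vertex -4.635 -0.304 -3.682
endloop
endfacet
facet normal 0.353 0.747 0.564
outer loop
vertex -4.007 1.025 -2.678
vertex -3.526 0.421 -2.179
vertex -2.487 1.228 -3.898
endloop
endfacet
facet normal 0.776 0.104 -0.623
outer loop
vertex -2.005 0.624 -3.398
vertex -2.633 -0.705 -4.402
vertex -2.487 1.228 -3.898
endloop
endfacet
facet normal 0.352 0.747 0.564
outer loop
vertex -2.487 1.228 -3.898
vertex -3.526 0.421 -2.179
vertex -2.005 0.624 -3.398
endloop
endfacet
facet normal 0.523 -0.657 0.543
outer loop
vertex -2.005 0.624 -3.398
vertex -4.153 -0.908 -3.182
vertex -2.633 -0.705 -4.402
endloop
endfacet
facet normal 0.523 -0.657 0.543
outer loop
vertex -3.526 0.421 -2.179
vertex -4.153 -0.908 -3.182
vertex -2.005 0.624 -3.398
endloop
endfacet

endsolid
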